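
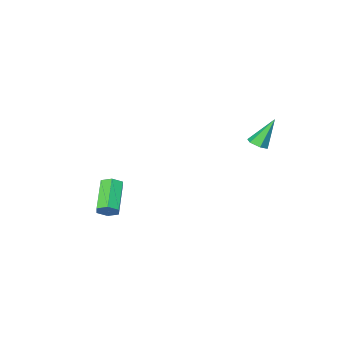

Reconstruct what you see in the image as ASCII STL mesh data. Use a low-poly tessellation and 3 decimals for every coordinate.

solid 
facet normal 0.554 0.603 -0.574
outer loop
vertex 1.659 -2.722 -4.52
vertex 1.359 -2.255 -4.319
vertex 1.846 -2.436 -4.039
endloop
endfacet
facet normal 0.770 -0.633 0.077
outer loop
vertex 1.659 -2.722 -4.52
vertex 1.846 -2.436 -4.039
vertex 0.641 -3.831 -3.462
endloop
endfacet
facet normal 0.770 -0.633 0.077
outer loop
vertex 0.641 -3.831 -3.462
vertex 1.846 -2.436 -4.039
vertex 0.828 -3.545 -2.982
endloop
endfacet
facet normal -0.552 -0.604 0.575
outer loop
vertex 0.641 -3.831 -3.462
vertex 0.828 -3.545 -2.982
vertex 0.341 -3.365 -3.261
endloop
endfacet
facet normal 0.554 0.602 -0.575
outer loop
vertex 1.846 -2.436 -4.039
vertex 1.359 -2.255 -4.319
vertex 1.547 -1.969 -3.838
endloop
endfacet
facet normal 0.660 0.103 0.744
outer loop
vertex 1.846 -2.436 -4.039
vertex 1.547 -1.969 -3.838
vertex 0.828 -3.545 -2.982
endloop
endfacet
facet normal 0.660 0.103 0.744
outer loop
vertex 0.828 -3.545 -2.982
vertex 1.547 -1.969 -3.838
vertex 0.529 -3.079 -2.781
endloop
endfacet
facet normal -0.553 -0.603 0.576
outer loop
vertex 0.828 -3.545 -2.982
vertex 0.529 -3.079 -2.781
vertex 0.341 -3.365 -3.261
endloop
endfacet
facet normal 0.552 0.604 -0.575
outer loop
vertex 1.547 -1.969 -3.838
vertex 1.359 -2.255 -4.319
vertex 1.059 -1.789 -4.118
endloop
endfacet
facet normal -0.111 0.737 0.667
outer loop
vertex 1.547 -1.969 -3.838
vertex 1.059 -1.789 -4.118
vertex 0.529 -3.079 -2.781
endloop
endfacet
facet normal -0.109 0.737 0.668
outer loop
vertex 0.529 -3.079 -2.781
vertex 1.059 -1.789 -4.118
vertex 0.041 -2.898 -3.06
endloop
endfacet
facet normal -0.553 -0.603 0.576
outer loop
vertex 0.529 -3.079 -2.781
vertex 0.041 -2.898 -3.06
vertex 0.341 -3.365 -3.261
endloop
endfacet
facet normal 0.552 0.604 -0.575
outer loop
vertex 1.059 -1.789 -4.118
vertex 1.359 -2.255 -4.319
vertex 0.872 -2.075 -4.598
endloop
endfacet
facet normal -0.770 0.633 -0.077
outer loop
vertex 1.059 -1.789 -4.118
vertex 0.872 -2.075 -4.598
vertex 0.041 -2.898 -3.06
endloop
endfacet
facet normal -0.770 0.633 -0.077
outer loop
vertex 0.041 -2.898 -3.06
vertex 0.872 -2.075 -4.598
vertex -0.146 -3.184 -3.541
endloop
endfacet
facet normal -0.554 -0.603 0.574
outer loop
vertex 0.041 -2.898 -3.06
vertex -0.146 -3.184 -3.541
vertex 0.341 -3.365 -3.261
endloop
endfacet
facet normal 0.553 0.603 -0.576
outer loop
vertex 0.872 -2.075 -4.598
vertex 1.359 -2.255 -4.319
vertex 1.171 -2.541 -4.799
endloop
endfacet
facet normal -0.660 -0.103 -0.744
outer loop
vertex 0.872 -2.075 -4.598
vertex 1.171 -2.541 -4.799
vertex -0.146 -3.184 -3.541
endloop
endfacet
facet normal -0.660 -0.103 -0.744
outer loop
vertex -0.146 -3.184 -3.541
vertex 1.171 -2.541 -4.799
vertex 0.153 -3.651 -3.742
endloop
endfacet
facet normal -0.554 -0.602 0.575
outer loop
vertex -0.146 -3.184 -3.541
vertex 0.153 -3.651 -3.742
vertex 0.341 -3.365 -3.261
endloop
endfacet
facet normal 0.553 0.603 -0.576
outer loop
vertex 1.171 -2.541 -4.799
vertex 1.359 -2.255 -4.319
vertex 1.659 -2.722 -4.52
endloop
endfacet
facet normal 0.109 -0.736 -0.668
outer loop
vertex 1.171 -2.541 -4.799
vertex 1.659 -2.722 -4.52
vertex 0.153 -3.651 -3.742
endloop
endfacet
facet normal 0.110 -0.737 -0.667
outer loop
vertex 0.153 -3.651 -3.742
vertex 1.659 -2.722 -4.52
vertex 0.641 -3.831 -3.462
endloop
endfacet
facet normal -0.552 -0.604 0.575
outer loop
vertex 0.153 -3.651 -3.742
vertex 0.641 -3.831 -3.462
vertex 0.341 -3.365 -3.261
endloop
endfacet
facet normal 0.471 -0.147 -0.870
outer loop
vertex -2.409 3.293 1.219
vertex -2.868 3.26 0.976
vertex -2.632 3.721 1.026
endloop
endfacet
facet normal 0.616 0.567 0.546
outer loop
vertex -2.409 3.293 1.219
vertex -2.632 3.721 1.026
vertex -3.632 3.5 2.384
endloop
endfacet
facet normal 0.473 -0.148 -0.868
outer loop
vertex -2.632 3.721 1.026
vertex -2.868 3.26 0.976
vertex -3.09 3.688 0.782
endloop
endfacet
facet normal -0.113 0.991 0.078
outer loop
vertex -2.632 3.721 1.026
vertex -3.09 3.688 0.782
vertex -3.632 3.5 2.384
endloop
endfacet
facet normal 0.472 -0.149 -0.869
outer loop
vertex -3.09 3.688 0.782
vertex -2.868 3.26 0.976
vertex -3.326 3.228 0.733
endloop
endfacet
facet normal -0.854 0.463 -0.235
outer loop
vertex -3.09 3.688 0.782
vertex -3.326 3.228 0.733
vertex -3.632 3.5 2.384
endloop
endfacet
facet normal 0.472 -0.147 -0.869
outer loop
vertex -3.326 3.228 0.733
vertex -2.868 3.26 0.976
vertex -3.104 2.799 0.926
endloop
endfacet
facet normal -0.870 -0.487 -0.081
outer loop
vertex -3.326 3.228 0.733
vertex -3.104 2.799 0.926
vertex -3.632 3.5 2.384
endloop
endfacet
facet normal 0.473 -0.148 -0.869
outer loop
vertex -3.104 2.799 0.926
vertex -2.868 3.26 0.976
vertex -2.645 2.832 1.17
endloop
endfacet
facet normal -0.140 -0.911 0.387
outer loop
vertex -3.104 2.799 0.926
vertex -2.645 2.832 1.17
vertex -3.632 3.5 2.384
endloop
endfacet
facet normal 0.471 -0.149 -0.870
outer loop
vertex -2.645 2.832 1.17
vertex -2.868 3.26 0.976
vertex -2.409 3.293 1.219
endloop
endfacet
facet normal 0.602 -0.383 0.700
outer loop
vertex -2.645 2.832 1.17
vertex -2.409 3.293 1.219
vertex -3.632 3.5 2.384
endloop
endfacet

endsolid


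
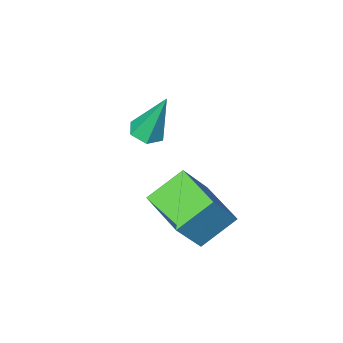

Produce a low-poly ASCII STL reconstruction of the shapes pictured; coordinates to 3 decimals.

solid 
facet normal -0.557 -0.105 -0.824
outer loop
vertex 1.674 2.952 0.537
vertex 1.656 4.649 0.333
vertex 2.903 2.866 -0.283
endloop
endfacet
facet normal 0.010 -0.993 0.120
outer loop
vertex 3.884 3.051 1.167
vertex 1.674 2.952 0.537
vertex 2.903 2.866 -0.283
endloop
endfacet
facet normal -0.557 -0.105 -0.824
outer loop
vertex 2.903 2.866 -0.283
vertex 1.656 4.649 0.333
vertex 2.885 4.564 -0.487
endloop
endfacet
facet normal 0.830 -0.058 -0.554
outer loop
vertex 2.885 4.564 -0.487
vertex 3.884 3.051 1.167
vertex 2.903 2.866 -0.283
endloop
endfacet
facet normal -0.830 0.058 0.554
outer loop
vertex 1.674 2.952 0.537
vertex 2.637 4.834 1.783
vertex 1.656 4.649 0.333
endloop
endfacet
facet normal 0.011 -0.993 0.119
outer loop
vertex 2.655 3.136 1.987
vertex 1.674 2.952 0.537
vertex 3.884 3.051 1.167
endloop
endfacet
facet normal -0.830 0.058 0.554
outer loop
vertex 2.655 3.136 1.987
vertex 2.637 4.834 1.783
vertex 1.674 2.952 0.537
endloop
endfacet
facet normal -0.011 0.993 -0.119
outer loop
vertex 1.656 4.649 0.333
vertex 2.637 4.834 1.783
vertex 2.885 4.564 -0.487
endloop
endfacet
facet normal 0.830 -0.058 -0.554
outer loop
vertex 3.866 4.748 0.963
vertex 3.884 3.051 1.167
vertex 2.885 4.564 -0.487
endloop
endfacet
facet normal -0.010 0.993 -0.119
outer loop
vertex 2.885 4.564 -0.487
vertex 2.637 4.834 1.783
vertex 3.866 4.748 0.963
endloop
endfacet
facet normal 0.557 0.105 0.824
outer loop
vertex 3.866 4.748 0.963
vertex 2.655 3.136 1.987
vertex 3.884 3.051 1.167
endloop
endfacet
facet normal 0.557 0.105 0.824
outer loop
vertex 2.637 4.834 1.783
vertex 2.655 3.136 1.987
vertex 3.866 4.748 0.963
endloop
endfacet
facet normal 0.208 -0.285 -0.936
outer loop
vertex 3.248 1.035 2.996
vertex 2.965 1.521 2.785
vertex 3.552 1.545 2.908
endloop
endfacet
facet normal 0.752 -0.353 0.556
outer loop
vertex 3.248 1.035 2.996
vertex 3.552 1.545 2.908
vertex 2.575 2.059 4.555
endloop
endfacet
facet normal 0.208 -0.285 -0.936
outer loop
vertex 3.552 1.545 2.908
vertex 2.965 1.521 2.785
vertex 3.269 2.031 2.697
endloop
endfacet
facet normal 0.772 0.571 0.280
outer loop
vertex 3.552 1.545 2.908
vertex 3.269 2.031 2.697
vertex 2.575 2.059 4.555
endloop
endfacet
facet normal 0.207 -0.285 -0.936
outer loop
vertex 3.269 2.031 2.697
vertex 2.965 1.521 2.785
vertex 2.682 2.006 2.575
endloop
endfacet
facet normal -0.037 0.999 -0.029
outer loop
vertex 3.269 2.031 2.697
vertex 2.682 2.006 2.575
vertex 2.575 2.059 4.555
endloop
endfacet
facet normal 0.207 -0.285 -0.936
outer loop
vertex 2.682 2.006 2.575
vertex 2.965 1.521 2.785
vertex 2.378 1.496 2.663
endloop
endfacet
facet normal -0.862 0.503 -0.060
outer loop
vertex 2.682 2.006 2.575
vertex 2.378 1.496 2.663
vertex 2.575 2.059 4.555
endloop
endfacet
facet normal 0.207 -0.286 -0.936
outer loop
vertex 2.378 1.496 2.663
vertex 2.965 1.521 2.785
vertex 2.661 1.011 2.874
endloop
endfacet
facet normal -0.881 -0.420 0.217
outer loop
vertex 2.378 1.496 2.663
vertex 2.661 1.011 2.874
vertex 2.575 2.059 4.555
endloop
endfacet
facet normal 0.206 -0.286 -0.936
outer loop
vertex 2.661 1.011 2.874
vertex 2.965 1.521 2.785
vertex 3.248 1.035 2.996
endloop
endfacet
facet normal -0.074 -0.848 0.525
outer loop
vertex 2.661 1.011 2.874
vertex 3.248 1.035 2.996
vertex 2.575 2.059 4.555
endloop
endfacet

endsolid


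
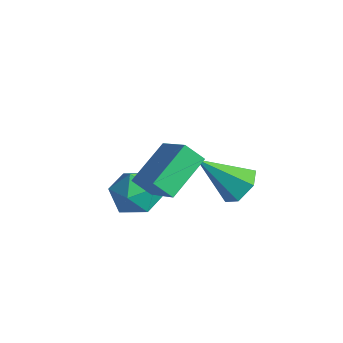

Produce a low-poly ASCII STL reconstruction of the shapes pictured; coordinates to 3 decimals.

solid 
facet normal -0.740 -0.210 0.639
outer loop
vertex -2.83 -1.61 -1.842
vertex -2.512 -2.667 -1.822
vertex -2.09 -1.949 -1.097
endloop
endfacet
facet normal -0.515 0.462 0.722
outer loop
vertex -2.83 -1.61 -1.842
vertex -2.09 -1.949 -1.097
vertex -1.95 -0.984 -1.614
endloop
endfacet
facet normal -0.593 0.799 0.097
outer loop
vertex -2.83 -1.61 -1.842
vertex -1.95 -0.984 -1.614
vertex -2.285 -1.106 -2.659
endloop
endfacet
facet normal -0.866 0.335 -0.371
outer loop
vertex -2.83 -1.61 -1.842
vertex -2.285 -1.106 -2.659
vertex -2.633 -2.146 -2.787
endloop
endfacet
facet normal -0.957 -0.289 -0.036
outer loop
vertex -2.83 -1.61 -1.842
vertex -2.633 -2.146 -2.787
vertex -2.512 -2.667 -1.822
endloop
endfacet
facet normal 0.181 0.444 0.878
outer loop
vertex -1.95 -0.984 -1.614
vertex -2.09 -1.949 -1.097
vertex -1.087 -1.654 -1.453
endloop
endfacet
facet normal -0.182 -0.643 0.743
outer loop
vertex -2.09 -1.949 -1.097
vertex -2.512 -2.667 -1.822
vertex -1.435 -2.694 -1.581
endloop
endfacet
facet normal -0.533 -0.771 -0.349
outer loop
vertex -2.512 -2.667 -1.822
vertex -2.633 -2.146 -2.787
vertex -1.77 -2.816 -2.626
endloop
endfacet
facet normal -0.386 0.239 -0.891
outer loop
vertex -2.633 -2.146 -2.787
vertex -2.285 -1.106 -2.659
vertex -1.63 -1.851 -3.143
endloop
endfacet
facet normal 0.055 0.990 -0.133
outer loop
vertex -2.285 -1.106 -2.659
vertex -1.95 -0.984 -1.614
vertex -1.208 -1.133 -2.418
endloop
endfacet
facet normal 0.866 -0.335 0.371
outer loop
vertex -0.89 -2.19 -2.398
vertex -1.087 -1.654 -1.453
vertex -1.435 -2.694 -1.581
endloop
endfacet
facet normal 0.593 -0.799 -0.097
outer loop
vertex -0.89 -2.19 -2.398
vertex -1.435 -2.694 -1.581
vertex -1.77 -2.816 -2.626
endloop
endfacet
facet normal 0.515 -0.462 -0.722
outer loop
vertex -0.89 -2.19 -2.398
vertex -1.77 -2.816 -2.626
vertex -1.63 -1.851 -3.143
endloop
endfacet
facet normal 0.740 0.210 -0.639
outer loop
vertex -0.89 -2.19 -2.398
vertex -1.63 -1.851 -3.143
vertex -1.208 -1.133 -2.418
endloop
endfacet
facet normal 0.957 0.289 0.036
outer loop
vertex -0.89 -2.19 -2.398
vertex -1.208 -1.133 -2.418
vertex -1.087 -1.654 -1.453
endloop
endfacet
facet normal 0.386 -0.239 0.891
outer loop
vertex -1.435 -2.694 -1.581
vertex -1.087 -1.654 -1.453
vertex -2.09 -1.949 -1.097
endloop
endfacet
facet normal -0.055 -0.990 0.133
outer loop
vertex -1.77 -2.816 -2.626
vertex -1.435 -2.694 -1.581
vertex -2.512 -2.667 -1.822
endloop
endfacet
facet normal -0.181 -0.444 -0.878
outer loop
vertex -1.63 -1.851 -3.143
vertex -1.77 -2.816 -2.626
vertex -2.633 -2.146 -2.787
endloop
endfacet
facet normal 0.182 0.643 -0.743
outer loop
vertex -1.208 -1.133 -2.418
vertex -1.63 -1.851 -3.143
vertex -2.285 -1.106 -2.659
endloop
endfacet
facet normal 0.533 0.771 0.349
outer loop
vertex -1.087 -1.654 -1.453
vertex -1.208 -1.133 -2.418
vertex -1.95 -0.984 -1.614
endloop
endfacet
facet normal -0.763 0.191 -0.617
outer loop
vertex -0.293 -3.509 0.916
vertex -0.523 -1.748 1.745
vertex 0.317 -3.13 0.279
endloop
endfacet
facet normal 0.117 -0.899 -0.422
outer loop
vertex 1.843 -3.512 1.515
vertex -0.293 -3.509 0.916
vertex 0.317 -3.13 0.279
endloop
endfacet
facet normal -0.763 0.192 -0.618
outer loop
vertex 0.317 -3.13 0.279
vertex -0.523 -1.748 1.745
vertex 0.088 -1.368 1.109
endloop
endfacet
facet normal 0.636 0.395 -0.663
outer loop
vertex 0.088 -1.368 1.109
vertex 1.843 -3.512 1.515
vertex 0.317 -3.13 0.279
endloop
endfacet
facet normal -0.636 -0.395 0.663
outer loop
vertex -0.293 -3.509 0.916
vertex 1.003 -2.13 2.981
vertex -0.523 -1.748 1.745
endloop
endfacet
facet normal 0.118 -0.898 -0.424
outer loop
vertex 1.232 -3.892 2.151
vertex -0.293 -3.509 0.916
vertex 1.843 -3.512 1.515
endloop
endfacet
facet normal -0.636 -0.395 0.663
outer loop
vertex 1.232 -3.892 2.151
vertex 1.003 -2.13 2.981
vertex -0.293 -3.509 0.916
endloop
endfacet
facet normal -0.118 0.898 0.423
outer loop
vertex -0.523 -1.748 1.745
vertex 1.003 -2.13 2.981
vertex 0.088 -1.368 1.109
endloop
endfacet
facet normal 0.636 0.395 -0.663
outer loop
vertex 1.613 -1.751 2.344
vertex 1.843 -3.512 1.515
vertex 0.088 -1.368 1.109
endloop
endfacet
facet normal -0.117 0.899 0.423
outer loop
vertex 0.088 -1.368 1.109
vertex 1.003 -2.13 2.981
vertex 1.613 -1.751 2.344
endloop
endfacet
facet normal 0.762 -0.191 0.618
outer loop
vertex 1.613 -1.751 2.344
vertex 1.232 -3.892 2.151
vertex 1.843 -3.512 1.515
endloop
endfacet
facet normal 0.763 -0.191 0.617
outer loop
vertex 1.003 -2.13 2.981
vertex 1.232 -3.892 2.151
vertex 1.613 -1.751 2.344
endloop
endfacet
facet normal 0.579 0.472 -0.665
outer loop
vertex 1.383 0.249 -1.785
vertex 0.817 0.949 -1.781
vertex 1.505 0.923 -1.2
endloop
endfacet
facet normal 0.564 -0.597 0.570
outer loop
vertex 1.383 0.249 -1.785
vertex 1.505 0.923 -1.2
vertex -0.457 -0.089 -0.319
endloop
endfacet
facet normal 0.579 0.471 -0.665
outer loop
vertex 1.505 0.923 -1.2
vertex 0.817 0.949 -1.781
vertex 0.939 1.623 -1.197
endloop
endfacet
facet normal 0.295 0.235 0.926
outer loop
vertex 1.505 0.923 -1.2
vertex 0.939 1.623 -1.197
vertex -0.457 -0.089 -0.319
endloop
endfacet
facet normal 0.579 0.471 -0.665
outer loop
vertex 0.939 1.623 -1.197
vertex 0.817 0.949 -1.781
vertex 0.252 1.649 -1.777
endloop
endfacet
facet normal -0.462 0.673 0.578
outer loop
vertex 0.939 1.623 -1.197
vertex 0.252 1.649 -1.777
vertex -0.457 -0.089 -0.319
endloop
endfacet
facet normal 0.580 0.472 -0.664
outer loop
vertex 0.252 1.649 -1.777
vertex 0.817 0.949 -1.781
vertex 0.13 0.975 -2.362
endloop
endfacet
facet normal -0.951 0.282 -0.126
outer loop
vertex 0.252 1.649 -1.777
vertex 0.13 0.975 -2.362
vertex -0.457 -0.089 -0.319
endloop
endfacet
facet normal 0.580 0.472 -0.664
outer loop
vertex 0.13 0.975 -2.362
vertex 0.817 0.949 -1.781
vertex 0.696 0.275 -2.365
endloop
endfacet
facet normal -0.682 -0.550 -0.482
outer loop
vertex 0.13 0.975 -2.362
vertex 0.696 0.275 -2.365
vertex -0.457 -0.089 -0.319
endloop
endfacet
facet normal 0.579 0.472 -0.665
outer loop
vertex 0.696 0.275 -2.365
vertex 0.817 0.949 -1.781
vertex 1.383 0.249 -1.785
endloop
endfacet
facet normal 0.075 -0.988 -0.133
outer loop
vertex 0.696 0.275 -2.365
vertex 1.383 0.249 -1.785
vertex -0.457 -0.089 -0.319
endloop
endfacet

endsolid


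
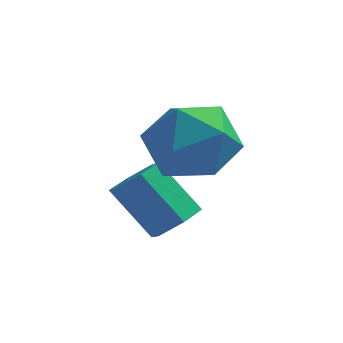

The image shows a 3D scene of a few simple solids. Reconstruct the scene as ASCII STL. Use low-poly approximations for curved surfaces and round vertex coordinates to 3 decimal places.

solid 
facet normal 0.631 -0.268 -0.728
outer loop
vertex -1.07 0.098 -2.527
vertex -1.464 0.025 -2.842
vertex -1.24 0.482 -2.816
endloop
endfacet
facet normal 0.700 0.601 0.386
outer loop
vertex -1.07 0.098 -2.527
vertex -1.24 0.482 -2.816
vertex -1.802 0.408 -1.683
endloop
endfacet
facet normal 0.701 0.600 0.387
outer loop
vertex -1.802 0.408 -1.683
vertex -1.24 0.482 -2.816
vertex -1.972 0.793 -1.972
endloop
endfacet
facet normal -0.631 0.268 0.728
outer loop
vertex -1.802 0.408 -1.683
vertex -1.972 0.793 -1.972
vertex -2.196 0.335 -1.998
endloop
endfacet
facet normal 0.631 -0.268 -0.728
outer loop
vertex -1.24 0.482 -2.816
vertex -1.464 0.025 -2.842
vertex -1.634 0.409 -3.131
endloop
endfacet
facet normal 0.062 0.953 -0.298
outer loop
vertex -1.24 0.482 -2.816
vertex -1.634 0.409 -3.131
vertex -1.972 0.793 -1.972
endloop
endfacet
facet normal 0.062 0.953 -0.298
outer loop
vertex -1.972 0.793 -1.972
vertex -1.634 0.409 -3.131
vertex -2.366 0.72 -2.287
endloop
endfacet
facet normal -0.631 0.268 0.728
outer loop
vertex -1.972 0.793 -1.972
vertex -2.366 0.72 -2.287
vertex -2.196 0.335 -1.998
endloop
endfacet
facet normal 0.631 -0.268 -0.728
outer loop
vertex -1.634 0.409 -3.131
vertex -1.464 0.025 -2.842
vertex -1.858 -0.048 -3.157
endloop
endfacet
facet normal -0.639 0.352 -0.684
outer loop
vertex -1.634 0.409 -3.131
vertex -1.858 -0.048 -3.157
vertex -2.366 0.72 -2.287
endloop
endfacet
facet normal -0.639 0.352 -0.684
outer loop
vertex -2.366 0.72 -2.287
vertex -1.858 -0.048 -3.157
vertex -2.59 0.262 -2.313
endloop
endfacet
facet normal -0.631 0.268 0.728
outer loop
vertex -2.366 0.72 -2.287
vertex -2.59 0.262 -2.313
vertex -2.196 0.335 -1.998
endloop
endfacet
facet normal 0.631 -0.268 -0.728
outer loop
vertex -1.858 -0.048 -3.157
vertex -1.464 0.025 -2.842
vertex -1.688 -0.433 -2.868
endloop
endfacet
facet normal -0.700 -0.600 -0.387
outer loop
vertex -1.858 -0.048 -3.157
vertex -1.688 -0.433 -2.868
vertex -2.59 0.262 -2.313
endloop
endfacet
facet normal -0.700 -0.601 -0.386
outer loop
vertex -2.59 0.262 -2.313
vertex -1.688 -0.433 -2.868
vertex -2.42 -0.122 -2.024
endloop
endfacet
facet normal -0.631 0.268 0.728
outer loop
vertex -2.59 0.262 -2.313
vertex -2.42 -0.122 -2.024
vertex -2.196 0.335 -1.998
endloop
endfacet
facet normal 0.631 -0.268 -0.728
outer loop
vertex -1.688 -0.433 -2.868
vertex -1.464 0.025 -2.842
vertex -1.294 -0.36 -2.553
endloop
endfacet
facet normal -0.062 -0.953 0.298
outer loop
vertex -1.688 -0.433 -2.868
vertex -1.294 -0.36 -2.553
vertex -2.42 -0.122 -2.024
endloop
endfacet
facet normal -0.062 -0.953 0.298
outer loop
vertex -2.42 -0.122 -2.024
vertex -1.294 -0.36 -2.553
vertex -2.026 -0.049 -1.709
endloop
endfacet
facet normal -0.631 0.268 0.728
outer loop
vertex -2.42 -0.122 -2.024
vertex -2.026 -0.049 -1.709
vertex -2.196 0.335 -1.998
endloop
endfacet
facet normal 0.631 -0.268 -0.728
outer loop
vertex -1.294 -0.36 -2.553
vertex -1.464 0.025 -2.842
vertex -1.07 0.098 -2.527
endloop
endfacet
facet normal 0.639 -0.351 0.684
outer loop
vertex -1.294 -0.36 -2.553
vertex -1.07 0.098 -2.527
vertex -2.026 -0.049 -1.709
endloop
endfacet
facet normal 0.639 -0.352 0.684
outer loop
vertex -2.026 -0.049 -1.709
vertex -1.07 0.098 -2.527
vertex -1.802 0.408 -1.683
endloop
endfacet
facet normal -0.631 0.268 0.728
outer loop
vertex -2.026 -0.049 -1.709
vertex -1.802 0.408 -1.683
vertex -2.196 0.335 -1.998
endloop
endfacet
facet normal -0.119 0.450 0.885
outer loop
vertex -1.735 1.235 -0.892
vertex -1.514 0.485 -0.481
vertex -0.889 1.072 -0.695
endloop
endfacet
facet normal 0.087 0.918 0.387
outer loop
vertex -1.735 1.235 -0.892
vertex -0.889 1.072 -0.695
vertex -1.101 1.422 -1.478
endloop
endfacet
facet normal -0.396 0.908 -0.139
outer loop
vertex -1.735 1.235 -0.892
vertex -1.101 1.422 -1.478
vertex -1.857 1.051 -1.747
endloop
endfacet
facet normal -0.901 0.433 0.035
outer loop
vertex -1.735 1.235 -0.892
vertex -1.857 1.051 -1.747
vertex -2.111 0.472 -1.131
endloop
endfacet
facet normal -0.730 0.151 0.667
outer loop
vertex -1.735 1.235 -0.892
vertex -2.111 0.472 -1.131
vertex -1.514 0.485 -0.481
endloop
endfacet
facet normal 0.710 0.694 0.118
outer loop
vertex -1.101 1.422 -1.478
vertex -0.889 1.072 -0.695
vertex -0.489 0.788 -1.429
endloop
endfacet
facet normal 0.376 -0.063 0.925
outer loop
vertex -0.889 1.072 -0.695
vertex -1.514 0.485 -0.481
vertex -0.743 0.209 -0.813
endloop
endfacet
facet normal -0.612 -0.546 0.573
outer loop
vertex -1.514 0.485 -0.481
vertex -2.111 0.472 -1.131
vertex -1.499 -0.162 -1.082
endloop
endfacet
facet normal -0.889 -0.089 -0.450
outer loop
vertex -2.111 0.472 -1.131
vertex -1.857 1.051 -1.747
vertex -1.711 0.188 -1.865
endloop
endfacet
facet normal -0.072 0.678 -0.732
outer loop
vertex -1.857 1.051 -1.747
vertex -1.101 1.422 -1.478
vertex -1.086 0.775 -2.079
endloop
endfacet
facet normal 0.901 -0.433 -0.035
outer loop
vertex -0.865 0.025 -1.668
vertex -0.489 0.788 -1.429
vertex -0.743 0.209 -0.813
endloop
endfacet
facet normal 0.396 -0.908 0.139
outer loop
vertex -0.865 0.025 -1.668
vertex -0.743 0.209 -0.813
vertex -1.499 -0.162 -1.082
endloop
endfacet
facet normal -0.087 -0.918 -0.387
outer loop
vertex -0.865 0.025 -1.668
vertex -1.499 -0.162 -1.082
vertex -1.711 0.188 -1.865
endloop
endfacet
facet normal 0.119 -0.450 -0.885
outer loop
vertex -0.865 0.025 -1.668
vertex -1.711 0.188 -1.865
vertex -1.086 0.775 -2.079
endloop
endfacet
facet normal 0.730 -0.151 -0.667
outer loop
vertex -0.865 0.025 -1.668
vertex -1.086 0.775 -2.079
vertex -0.489 0.788 -1.429
endloop
endfacet
facet normal 0.889 0.089 0.450
outer loop
vertex -0.743 0.209 -0.813
vertex -0.489 0.788 -1.429
vertex -0.889 1.072 -0.695
endloop
endfacet
facet normal 0.072 -0.678 0.732
outer loop
vertex -1.499 -0.162 -1.082
vertex -0.743 0.209 -0.813
vertex -1.514 0.485 -0.481
endloop
endfacet
facet normal -0.710 -0.694 -0.118
outer loop
vertex -1.711 0.188 -1.865
vertex -1.499 -0.162 -1.082
vertex -2.111 0.472 -1.131
endloop
endfacet
facet normal -0.376 0.063 -0.925
outer loop
vertex -1.086 0.775 -2.079
vertex -1.711 0.188 -1.865
vertex -1.857 1.051 -1.747
endloop
endfacet
facet normal 0.612 0.546 -0.573
outer loop
vertex -0.489 0.788 -1.429
vertex -1.086 0.775 -2.079
vertex -1.101 1.422 -1.478
endloop
endfacet

endsolid


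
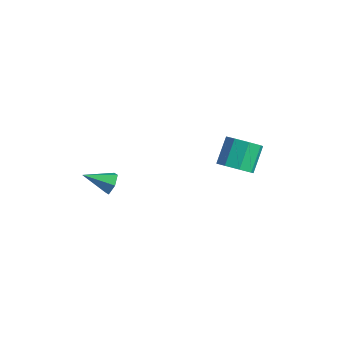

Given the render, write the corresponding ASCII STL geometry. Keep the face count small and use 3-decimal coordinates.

solid 
facet normal 0.550 0.702 -0.453
outer loop
vertex -2.239 -2.388 -2.023
vertex -2.64 -2.243 -2.285
vertex -2.542 -2.034 -1.842
endloop
endfacet
facet normal 0.339 -0.181 0.923
outer loop
vertex -2.239 -2.388 -2.023
vertex -2.542 -2.034 -1.842
vertex -3.26 -3.037 -1.775
endloop
endfacet
facet normal 0.549 0.703 -0.453
outer loop
vertex -2.542 -2.034 -1.842
vertex -2.64 -2.243 -2.285
vertex -2.943 -1.889 -2.103
endloop
endfacet
facet normal -0.417 0.354 0.837
outer loop
vertex -2.542 -2.034 -1.842
vertex -2.943 -1.889 -2.103
vertex -3.26 -3.037 -1.775
endloop
endfacet
facet normal 0.550 0.703 -0.451
outer loop
vertex -2.943 -1.889 -2.103
vertex -2.64 -2.243 -2.285
vertex -3.04 -2.098 -2.547
endloop
endfacet
facet normal -0.956 0.285 0.075
outer loop
vertex -2.943 -1.889 -2.103
vertex -3.04 -2.098 -2.547
vertex -3.26 -3.037 -1.775
endloop
endfacet
facet normal 0.550 0.703 -0.451
outer loop
vertex -3.04 -2.098 -2.547
vertex -2.64 -2.243 -2.285
vertex -2.737 -2.452 -2.729
endloop
endfacet
facet normal -0.734 -0.320 -0.599
outer loop
vertex -3.04 -2.098 -2.547
vertex -2.737 -2.452 -2.729
vertex -3.26 -3.037 -1.775
endloop
endfacet
facet normal 0.550 0.703 -0.451
outer loop
vertex -2.737 -2.452 -2.729
vertex -2.64 -2.243 -2.285
vertex -2.337 -2.597 -2.467
endloop
endfacet
facet normal 0.025 -0.858 -0.513
outer loop
vertex -2.737 -2.452 -2.729
vertex -2.337 -2.597 -2.467
vertex -3.26 -3.037 -1.775
endloop
endfacet
facet normal 0.549 0.703 -0.452
outer loop
vertex -2.337 -2.597 -2.467
vertex -2.64 -2.243 -2.285
vertex -2.239 -2.388 -2.023
endloop
endfacet
facet normal 0.562 -0.789 0.248
outer loop
vertex -2.337 -2.597 -2.467
vertex -2.239 -2.388 -2.023
vertex -3.26 -3.037 -1.775
endloop
endfacet
facet normal 0.315 -0.637 -0.703
outer loop
vertex 2.471 -0.265 0.91
vertex 1.846 -0.437 0.786
vertex 2.259 0.023 0.554
endloop
endfacet
facet normal 0.851 0.517 -0.089
outer loop
vertex 2.471 -0.265 0.91
vertex 2.259 0.023 0.554
vertex 2.12 0.448 1.698
endloop
endfacet
facet normal 0.850 0.519 -0.089
outer loop
vertex 2.12 0.448 1.698
vertex 2.259 0.023 0.554
vertex 1.907 0.736 1.343
endloop
endfacet
facet normal -0.313 0.637 0.705
outer loop
vertex 2.12 0.448 1.698
vertex 1.907 0.736 1.343
vertex 1.494 0.277 1.574
endloop
endfacet
facet normal 0.313 -0.636 -0.705
outer loop
vertex 2.259 0.023 0.554
vertex 1.846 -0.437 0.786
vertex 1.804 0.043 0.334
endloop
endfacet
facet normal 0.305 0.770 -0.560
outer loop
vertex 2.259 0.023 0.554
vertex 1.804 0.043 0.334
vertex 1.907 0.736 1.343
endloop
endfacet
facet normal 0.305 0.770 -0.560
outer loop
vertex 1.907 0.736 1.343
vertex 1.804 0.043 0.334
vertex 1.453 0.756 1.123
endloop
endfacet
facet normal -0.313 0.637 0.705
outer loop
vertex 1.907 0.736 1.343
vertex 1.453 0.756 1.123
vertex 1.494 0.277 1.574
endloop
endfacet
facet normal 0.314 -0.636 -0.705
outer loop
vertex 1.804 0.043 0.334
vertex 1.846 -0.437 0.786
vertex 1.374 -0.218 0.378
endloop
endfacet
facet normal -0.420 0.573 -0.704
outer loop
vertex 1.804 0.043 0.334
vertex 1.374 -0.218 0.378
vertex 1.453 0.756 1.123
endloop
endfacet
facet normal -0.420 0.573 -0.704
outer loop
vertex 1.453 0.756 1.123
vertex 1.374 -0.218 0.378
vertex 1.023 0.495 1.167
endloop
endfacet
facet normal -0.314 0.636 0.704
outer loop
vertex 1.453 0.756 1.123
vertex 1.023 0.495 1.167
vertex 1.494 0.277 1.574
endloop
endfacet
facet normal 0.313 -0.637 -0.704
outer loop
vertex 1.374 -0.218 0.378
vertex 1.846 -0.437 0.786
vertex 1.22 -0.608 0.662
endloop
endfacet
facet normal -0.900 0.038 -0.435
outer loop
vertex 1.374 -0.218 0.378
vertex 1.22 -0.608 0.662
vertex 1.023 0.495 1.167
endloop
endfacet
facet normal -0.899 0.039 -0.436
outer loop
vertex 1.023 0.495 1.167
vertex 1.22 -0.608 0.662
vertex 0.869 0.105 1.45
endloop
endfacet
facet normal -0.315 0.636 0.705
outer loop
vertex 1.023 0.495 1.167
vertex 0.869 0.105 1.45
vertex 1.494 0.277 1.574
endloop
endfacet
facet normal 0.313 -0.637 -0.705
outer loop
vertex 1.22 -0.608 0.662
vertex 1.846 -0.437 0.786
vertex 1.433 -0.896 1.017
endloop
endfacet
facet normal -0.851 -0.518 0.090
outer loop
vertex 1.22 -0.608 0.662
vertex 1.433 -0.896 1.017
vertex 0.869 0.105 1.45
endloop
endfacet
facet normal -0.851 -0.518 0.088
outer loop
vertex 0.869 0.105 1.45
vertex 1.433 -0.896 1.017
vertex 1.081 -0.183 1.806
endloop
endfacet
facet normal -0.315 0.637 0.703
outer loop
vertex 0.869 0.105 1.45
vertex 1.081 -0.183 1.806
vertex 1.494 0.277 1.574
endloop
endfacet
facet normal 0.313 -0.637 -0.705
outer loop
vertex 1.433 -0.896 1.017
vertex 1.846 -0.437 0.786
vertex 1.887 -0.916 1.237
endloop
endfacet
facet normal -0.305 -0.770 0.560
outer loop
vertex 1.433 -0.896 1.017
vertex 1.887 -0.916 1.237
vertex 1.081 -0.183 1.806
endloop
endfacet
facet normal -0.305 -0.770 0.560
outer loop
vertex 1.081 -0.183 1.806
vertex 1.887 -0.916 1.237
vertex 1.536 -0.203 2.026
endloop
endfacet
facet normal -0.313 0.636 0.705
outer loop
vertex 1.081 -0.183 1.806
vertex 1.536 -0.203 2.026
vertex 1.494 0.277 1.574
endloop
endfacet
facet normal 0.314 -0.636 -0.704
outer loop
vertex 1.887 -0.916 1.237
vertex 1.846 -0.437 0.786
vertex 2.317 -0.655 1.193
endloop
endfacet
facet normal 0.420 -0.573 0.704
outer loop
vertex 1.887 -0.916 1.237
vertex 2.317 -0.655 1.193
vertex 1.536 -0.203 2.026
endloop
endfacet
facet normal 0.420 -0.573 0.704
outer loop
vertex 1.536 -0.203 2.026
vertex 2.317 -0.655 1.193
vertex 1.966 0.058 1.982
endloop
endfacet
facet normal -0.314 0.636 0.705
outer loop
vertex 1.536 -0.203 2.026
vertex 1.966 0.058 1.982
vertex 1.494 0.277 1.574
endloop
endfacet
facet normal 0.315 -0.636 -0.705
outer loop
vertex 2.317 -0.655 1.193
vertex 1.846 -0.437 0.786
vertex 2.471 -0.265 0.91
endloop
endfacet
facet normal 0.899 -0.039 0.435
outer loop
vertex 2.317 -0.655 1.193
vertex 2.471 -0.265 0.91
vertex 1.966 0.058 1.982
endloop
endfacet
facet normal 0.899 -0.038 0.435
outer loop
vertex 1.966 0.058 1.982
vertex 2.471 -0.265 0.91
vertex 2.12 0.448 1.698
endloop
endfacet
facet normal -0.313 0.637 0.704
outer loop
vertex 1.966 0.058 1.982
vertex 2.12 0.448 1.698
vertex 1.494 0.277 1.574
endloop
endfacet

endsolid


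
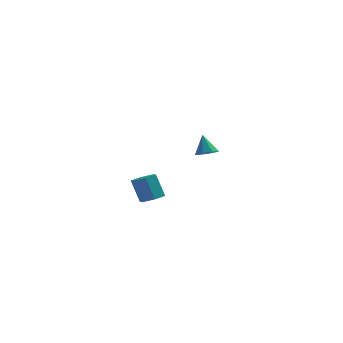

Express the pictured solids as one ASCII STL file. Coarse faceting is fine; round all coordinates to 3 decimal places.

solid 
facet normal 0.210 -0.438 -0.874
outer loop
vertex 0.835 3.081 -1.917
vertex 0.342 2.797 -1.893
vertex 0.508 3.299 -2.105
endloop
endfacet
facet normal 0.468 0.864 0.188
outer loop
vertex 0.835 3.081 -1.917
vertex 0.508 3.299 -2.105
vertex 0.118 3.263 -0.967
endloop
endfacet
facet normal 0.212 -0.439 -0.873
outer loop
vertex 0.508 3.299 -2.105
vertex 0.342 2.797 -1.893
vertex 0.083 3.223 -2.17
endloop
endfacet
facet normal -0.172 0.985 -0.028
outer loop
vertex 0.508 3.299 -2.105
vertex 0.083 3.223 -2.17
vertex 0.118 3.263 -0.967
endloop
endfacet
facet normal 0.211 -0.439 -0.873
outer loop
vertex 0.083 3.223 -2.17
vertex 0.342 2.797 -1.893
vertex -0.19 2.897 -2.072
endloop
endfacet
facet normal -0.767 0.642 0.001
outer loop
vertex 0.083 3.223 -2.17
vertex -0.19 2.897 -2.072
vertex 0.118 3.263 -0.967
endloop
endfacet
facet normal 0.211 -0.439 -0.873
outer loop
vertex -0.19 2.897 -2.072
vertex 0.342 2.797 -1.893
vertex -0.151 2.512 -1.869
endloop
endfacet
facet normal -0.966 0.038 0.257
outer loop
vertex -0.19 2.897 -2.072
vertex -0.151 2.512 -1.869
vertex 0.118 3.263 -0.967
endloop
endfacet
facet normal 0.212 -0.440 -0.872
outer loop
vertex -0.151 2.512 -1.869
vertex 0.342 2.797 -1.893
vertex 0.176 2.295 -1.68
endloop
endfacet
facet normal -0.655 -0.473 0.589
outer loop
vertex -0.151 2.512 -1.869
vertex 0.176 2.295 -1.68
vertex 0.118 3.263 -0.967
endloop
endfacet
facet normal 0.210 -0.440 -0.873
outer loop
vertex 0.176 2.295 -1.68
vertex 0.342 2.797 -1.893
vertex 0.601 2.371 -1.616
endloop
endfacet
facet normal -0.015 -0.594 0.805
outer loop
vertex 0.176 2.295 -1.68
vertex 0.601 2.371 -1.616
vertex 0.118 3.263 -0.967
endloop
endfacet
facet normal 0.211 -0.439 -0.873
outer loop
vertex 0.601 2.371 -1.616
vertex 0.342 2.797 -1.893
vertex 0.874 2.697 -1.714
endloop
endfacet
facet normal 0.579 -0.251 0.776
outer loop
vertex 0.601 2.371 -1.616
vertex 0.874 2.697 -1.714
vertex 0.118 3.263 -0.967
endloop
endfacet
facet normal 0.211 -0.440 -0.873
outer loop
vertex 0.874 2.697 -1.714
vertex 0.342 2.797 -1.893
vertex 0.835 3.081 -1.917
endloop
endfacet
facet normal 0.778 0.354 0.519
outer loop
vertex 0.874 2.697 -1.714
vertex 0.835 3.081 -1.917
vertex 0.118 3.263 -0.967
endloop
endfacet
facet normal 0.337 -0.272 -0.901
outer loop
vertex -1.185 -2.908 -1.978
vertex -1.571 -3.34 -1.992
vertex -1.712 -2.819 -2.202
endloop
endfacet
facet normal 0.243 0.950 -0.195
outer loop
vertex -1.185 -2.908 -1.978
vertex -1.712 -2.819 -2.202
vertex -1.584 -2.587 -0.914
endloop
endfacet
facet normal 0.244 0.950 -0.195
outer loop
vertex -1.584 -2.587 -0.914
vertex -1.712 -2.819 -2.202
vertex -2.111 -2.498 -1.139
endloop
endfacet
facet normal -0.339 0.272 0.901
outer loop
vertex -1.584 -2.587 -0.914
vertex -2.111 -2.498 -1.139
vertex -1.969 -3.02 -0.928
endloop
endfacet
facet normal 0.338 -0.272 -0.901
outer loop
vertex -1.712 -2.819 -2.202
vertex -1.571 -3.34 -1.992
vertex -2.098 -3.252 -2.216
endloop
endfacet
facet normal -0.666 0.607 -0.433
outer loop
vertex -1.712 -2.819 -2.202
vertex -2.098 -3.252 -2.216
vertex -2.111 -2.498 -1.139
endloop
endfacet
facet normal -0.666 0.607 -0.433
outer loop
vertex -2.111 -2.498 -1.139
vertex -2.098 -3.252 -2.216
vertex -2.497 -2.931 -1.153
endloop
endfacet
facet normal -0.338 0.272 0.901
outer loop
vertex -2.111 -2.498 -1.139
vertex -2.497 -2.931 -1.153
vertex -1.969 -3.02 -0.928
endloop
endfacet
facet normal 0.338 -0.271 -0.901
outer loop
vertex -2.098 -3.252 -2.216
vertex -1.571 -3.34 -1.992
vertex -1.956 -3.773 -2.006
endloop
endfacet
facet normal -0.909 -0.343 -0.237
outer loop
vertex -2.098 -3.252 -2.216
vertex -1.956 -3.773 -2.006
vertex -2.497 -2.931 -1.153
endloop
endfacet
facet normal -0.909 -0.344 -0.237
outer loop
vertex -2.497 -2.931 -1.153
vertex -1.956 -3.773 -2.006
vertex -2.355 -3.452 -0.942
endloop
endfacet
facet normal -0.338 0.273 0.901
outer loop
vertex -2.497 -2.931 -1.153
vertex -2.355 -3.452 -0.942
vertex -1.969 -3.02 -0.928
endloop
endfacet
facet normal 0.339 -0.272 -0.901
outer loop
vertex -1.956 -3.773 -2.006
vertex -1.571 -3.34 -1.992
vertex -1.429 -3.862 -1.781
endloop
endfacet
facet normal -0.244 -0.950 0.195
outer loop
vertex -1.956 -3.773 -2.006
vertex -1.429 -3.862 -1.781
vertex -2.355 -3.452 -0.942
endloop
endfacet
facet normal -0.244 -0.950 0.195
outer loop
vertex -2.355 -3.452 -0.942
vertex -1.429 -3.862 -1.781
vertex -1.828 -3.541 -0.718
endloop
endfacet
facet normal -0.337 0.272 0.901
outer loop
vertex -2.355 -3.452 -0.942
vertex -1.828 -3.541 -0.718
vertex -1.969 -3.02 -0.928
endloop
endfacet
facet normal 0.338 -0.272 -0.901
outer loop
vertex -1.429 -3.862 -1.781
vertex -1.571 -3.34 -1.992
vertex -1.043 -3.429 -1.767
endloop
endfacet
facet normal 0.666 -0.607 0.433
outer loop
vertex -1.429 -3.862 -1.781
vertex -1.043 -3.429 -1.767
vertex -1.828 -3.541 -0.718
endloop
endfacet
facet normal 0.666 -0.607 0.433
outer loop
vertex -1.828 -3.541 -0.718
vertex -1.043 -3.429 -1.767
vertex -1.442 -3.108 -0.704
endloop
endfacet
facet normal -0.338 0.272 0.901
outer loop
vertex -1.828 -3.541 -0.718
vertex -1.442 -3.108 -0.704
vertex -1.969 -3.02 -0.928
endloop
endfacet
facet normal 0.338 -0.273 -0.901
outer loop
vertex -1.043 -3.429 -1.767
vertex -1.571 -3.34 -1.992
vertex -1.185 -2.908 -1.978
endloop
endfacet
facet normal 0.909 0.344 0.237
outer loop
vertex -1.043 -3.429 -1.767
vertex -1.185 -2.908 -1.978
vertex -1.442 -3.108 -0.704
endloop
endfacet
facet normal 0.909 0.343 0.237
outer loop
vertex -1.442 -3.108 -0.704
vertex -1.185 -2.908 -1.978
vertex -1.584 -2.587 -0.914
endloop
endfacet
facet normal -0.338 0.271 0.901
outer loop
vertex -1.442 -3.108 -0.704
vertex -1.584 -2.587 -0.914
vertex -1.969 -3.02 -0.928
endloop
endfacet

endsolid


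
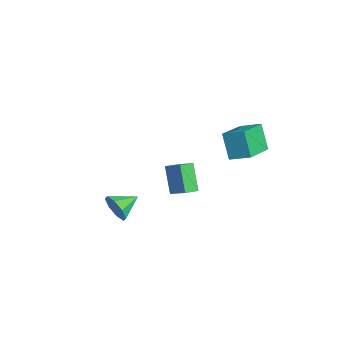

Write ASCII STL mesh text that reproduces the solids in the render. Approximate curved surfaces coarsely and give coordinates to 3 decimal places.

solid 
facet normal -0.785 -0.384 -0.487
outer loop
vertex -2.489 0.812 -0.496
vertex -2.756 1.578 -0.67
vertex -1.572 0.798 -1.963
endloop
endfacet
facet normal 0.322 -0.923 0.210
outer loop
vertex -0.584 1.282 -1.35
vertex -2.489 0.812 -0.496
vertex -1.572 0.798 -1.963
endloop
endfacet
facet normal -0.785 -0.385 -0.486
outer loop
vertex -1.572 0.798 -1.963
vertex -2.756 1.578 -0.67
vertex -1.84 1.564 -2.137
endloop
endfacet
facet normal 0.530 -0.007 -0.848
outer loop
vertex -1.84 1.564 -2.137
vertex -0.584 1.282 -1.35
vertex -1.572 0.798 -1.963
endloop
endfacet
facet normal -0.530 0.008 0.848
outer loop
vertex -2.489 0.812 -0.496
vertex -1.768 2.062 -0.057
vertex -2.756 1.578 -0.67
endloop
endfacet
facet normal 0.322 -0.923 0.210
outer loop
vertex -1.5 1.296 0.117
vertex -2.489 0.812 -0.496
vertex -0.584 1.282 -1.35
endloop
endfacet
facet normal -0.529 0.007 0.848
outer loop
vertex -1.5 1.296 0.117
vertex -1.768 2.062 -0.057
vertex -2.489 0.812 -0.496
endloop
endfacet
facet normal -0.322 0.923 -0.210
outer loop
vertex -2.756 1.578 -0.67
vertex -1.768 2.062 -0.057
vertex -1.84 1.564 -2.137
endloop
endfacet
facet normal 0.530 -0.008 -0.848
outer loop
vertex -0.851 2.048 -1.524
vertex -0.584 1.282 -1.35
vertex -1.84 1.564 -2.137
endloop
endfacet
facet normal -0.322 0.923 -0.210
outer loop
vertex -1.84 1.564 -2.137
vertex -1.768 2.062 -0.057
vertex -0.851 2.048 -1.524
endloop
endfacet
facet normal 0.785 0.384 0.486
outer loop
vertex -0.851 2.048 -1.524
vertex -1.5 1.296 0.117
vertex -0.584 1.282 -1.35
endloop
endfacet
facet normal 0.784 0.385 0.487
outer loop
vertex -1.768 2.062 -0.057
vertex -1.5 1.296 0.117
vertex -0.851 2.048 -1.524
endloop
endfacet
facet normal 0.276 -0.918 -0.284
outer loop
vertex 3.412 -2.961 0.125
vertex 3.117 -3.273 0.847
vertex 2.794 -3.134 0.084
endloop
endfacet
facet normal -0.157 0.722 -0.674
outer loop
vertex 3.412 -2.961 0.125
vertex 2.794 -3.134 0.084
vertex 2.763 -2.087 1.213
endloop
endfacet
facet normal 0.274 -0.919 -0.284
outer loop
vertex 2.794 -3.134 0.084
vertex 3.117 -3.273 0.847
vertex 2.366 -3.387 0.49
endloop
endfacet
facet normal -0.735 0.487 -0.472
outer loop
vertex 2.794 -3.134 0.084
vertex 2.366 -3.387 0.49
vertex 2.763 -2.087 1.213
endloop
endfacet
facet normal 0.274 -0.919 -0.284
outer loop
vertex 2.366 -3.387 0.49
vertex 3.117 -3.273 0.847
vertex 2.377 -3.574 1.106
endloop
endfacet
facet normal -0.965 0.244 0.091
outer loop
vertex 2.366 -3.387 0.49
vertex 2.377 -3.574 1.106
vertex 2.763 -2.087 1.213
endloop
endfacet
facet normal 0.274 -0.919 -0.284
outer loop
vertex 2.377 -3.574 1.106
vertex 3.117 -3.273 0.847
vertex 2.822 -3.584 1.569
endloop
endfacet
facet normal -0.713 0.136 0.688
outer loop
vertex 2.377 -3.574 1.106
vertex 2.822 -3.584 1.569
vertex 2.763 -2.087 1.213
endloop
endfacet
facet normal 0.276 -0.919 -0.283
outer loop
vertex 2.822 -3.584 1.569
vertex 3.117 -3.273 0.847
vertex 3.44 -3.411 1.61
endloop
endfacet
facet normal -0.127 0.225 0.966
outer loop
vertex 2.822 -3.584 1.569
vertex 3.44 -3.411 1.61
vertex 2.763 -2.087 1.213
endloop
endfacet
facet normal 0.275 -0.919 -0.283
outer loop
vertex 3.44 -3.411 1.61
vertex 3.117 -3.273 0.847
vertex 3.869 -3.158 1.204
endloop
endfacet
facet normal 0.452 0.460 0.764
outer loop
vertex 3.44 -3.411 1.61
vertex 3.869 -3.158 1.204
vertex 2.763 -2.087 1.213
endloop
endfacet
facet normal 0.275 -0.918 -0.284
outer loop
vertex 3.869 -3.158 1.204
vertex 3.117 -3.273 0.847
vertex 3.858 -2.971 0.589
endloop
endfacet
facet normal 0.682 0.703 0.202
outer loop
vertex 3.869 -3.158 1.204
vertex 3.858 -2.971 0.589
vertex 2.763 -2.087 1.213
endloop
endfacet
facet normal 0.275 -0.918 -0.284
outer loop
vertex 3.858 -2.971 0.589
vertex 3.117 -3.273 0.847
vertex 3.412 -2.961 0.125
endloop
endfacet
facet normal 0.430 0.812 -0.396
outer loop
vertex 3.858 -2.971 0.589
vertex 3.412 -2.961 0.125
vertex 2.763 -2.087 1.213
endloop
endfacet
facet normal -0.572 -0.744 -0.344
outer loop
vertex 2.458 2.139 4.576
vertex 1.001 3.523 4.004
vertex 3.128 2.268 3.184
endloop
endfacet
facet normal 0.698 -0.662 0.274
outer loop
vertex 3.779 3.117 3.576
vertex 2.458 2.139 4.576
vertex 3.128 2.268 3.184
endloop
endfacet
facet normal -0.572 -0.745 -0.344
outer loop
vertex 3.128 2.268 3.184
vertex 1.001 3.523 4.004
vertex 1.67 3.652 2.612
endloop
endfacet
facet normal 0.432 0.084 -0.898
outer loop
vertex 1.67 3.652 2.612
vertex 3.779 3.117 3.576
vertex 3.128 2.268 3.184
endloop
endfacet
facet normal -0.432 -0.083 0.898
outer loop
vertex 2.458 2.139 4.576
vertex 1.652 4.372 4.396
vertex 1.001 3.523 4.004
endloop
endfacet
facet normal 0.698 -0.662 0.274
outer loop
vertex 3.11 2.988 4.968
vertex 2.458 2.139 4.576
vertex 3.779 3.117 3.576
endloop
endfacet
facet normal -0.432 -0.083 0.898
outer loop
vertex 3.11 2.988 4.968
vertex 1.652 4.372 4.396
vertex 2.458 2.139 4.576
endloop
endfacet
facet normal -0.698 0.662 -0.274
outer loop
vertex 1.001 3.523 4.004
vertex 1.652 4.372 4.396
vertex 1.67 3.652 2.612
endloop
endfacet
facet normal 0.432 0.083 -0.898
outer loop
vertex 2.322 4.501 3.004
vertex 3.779 3.117 3.576
vertex 1.67 3.652 2.612
endloop
endfacet
facet normal -0.697 0.662 -0.274
outer loop
vertex 1.67 3.652 2.612
vertex 1.652 4.372 4.396
vertex 2.322 4.501 3.004
endloop
endfacet
facet normal 0.572 0.745 0.344
outer loop
vertex 2.322 4.501 3.004
vertex 3.11 2.988 4.968
vertex 3.779 3.117 3.576
endloop
endfacet
facet normal 0.572 0.745 0.344
outer loop
vertex 1.652 4.372 4.396
vertex 3.11 2.988 4.968
vertex 2.322 4.501 3.004
endloop
endfacet

endsolid


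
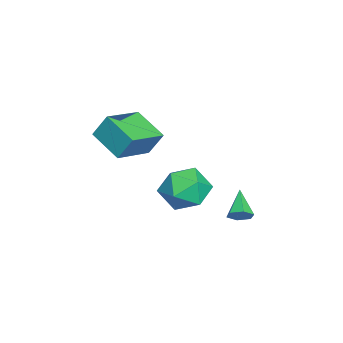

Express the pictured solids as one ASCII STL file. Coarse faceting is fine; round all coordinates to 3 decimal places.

solid 
facet normal -0.714 0.632 0.301
outer loop
vertex -2.424 -1.306 -3.051
vertex -1.962 -1.266 -2.038
vertex -1.648 -0.539 -2.822
endloop
endfacet
facet normal -0.583 0.709 -0.397
outer loop
vertex -2.424 -1.306 -3.051
vertex -1.648 -0.539 -2.822
vertex -1.632 -1.074 -3.8
endloop
endfacet
facet normal -0.697 0.079 -0.713
outer loop
vertex -2.424 -1.306 -3.051
vertex -1.632 -1.074 -3.8
vertex -1.936 -2.131 -3.62
endloop
endfacet
facet normal -0.898 -0.386 -0.210
outer loop
vertex -2.424 -1.306 -3.051
vertex -1.936 -2.131 -3.62
vertex -2.14 -2.25 -2.53
endloop
endfacet
facet normal -0.908 -0.044 0.416
outer loop
vertex -2.424 -1.306 -3.051
vertex -2.14 -2.25 -2.53
vertex -1.962 -1.266 -2.038
endloop
endfacet
facet normal 0.106 0.873 -0.476
outer loop
vertex -1.632 -1.074 -3.8
vertex -1.648 -0.539 -2.822
vertex -0.68 -0.89 -3.25
endloop
endfacet
facet normal -0.105 0.750 0.653
outer loop
vertex -1.648 -0.539 -2.822
vertex -1.962 -1.266 -2.038
vertex -0.884 -1.009 -2.16
endloop
endfacet
facet normal -0.419 -0.344 0.840
outer loop
vertex -1.962 -1.266 -2.038
vertex -2.14 -2.25 -2.53
vertex -1.188 -2.066 -1.98
endloop
endfacet
facet normal -0.403 -0.899 -0.173
outer loop
vertex -2.14 -2.25 -2.53
vertex -1.936 -2.131 -3.62
vertex -1.172 -2.601 -2.958
endloop
endfacet
facet normal -0.077 -0.146 -0.986
outer loop
vertex -1.936 -2.131 -3.62
vertex -1.632 -1.074 -3.8
vertex -0.858 -1.874 -3.742
endloop
endfacet
facet normal 0.898 0.386 0.210
outer loop
vertex -0.396 -1.834 -2.729
vertex -0.68 -0.89 -3.25
vertex -0.884 -1.009 -2.16
endloop
endfacet
facet normal 0.697 -0.079 0.713
outer loop
vertex -0.396 -1.834 -2.729
vertex -0.884 -1.009 -2.16
vertex -1.188 -2.066 -1.98
endloop
endfacet
facet normal 0.583 -0.709 0.397
outer loop
vertex -0.396 -1.834 -2.729
vertex -1.188 -2.066 -1.98
vertex -1.172 -2.601 -2.958
endloop
endfacet
facet normal 0.714 -0.632 -0.301
outer loop
vertex -0.396 -1.834 -2.729
vertex -1.172 -2.601 -2.958
vertex -0.858 -1.874 -3.742
endloop
endfacet
facet normal 0.908 0.044 -0.416
outer loop
vertex -0.396 -1.834 -2.729
vertex -0.858 -1.874 -3.742
vertex -0.68 -0.89 -3.25
endloop
endfacet
facet normal 0.403 0.899 0.173
outer loop
vertex -0.884 -1.009 -2.16
vertex -0.68 -0.89 -3.25
vertex -1.648 -0.539 -2.822
endloop
endfacet
facet normal 0.077 0.146 0.986
outer loop
vertex -1.188 -2.066 -1.98
vertex -0.884 -1.009 -2.16
vertex -1.962 -1.266 -2.038
endloop
endfacet
facet normal -0.106 -0.873 0.476
outer loop
vertex -1.172 -2.601 -2.958
vertex -1.188 -2.066 -1.98
vertex -2.14 -2.25 -2.53
endloop
endfacet
facet normal 0.105 -0.750 -0.653
outer loop
vertex -0.858 -1.874 -3.742
vertex -1.172 -2.601 -2.958
vertex -1.936 -2.131 -3.62
endloop
endfacet
facet normal 0.419 0.344 -0.840
outer loop
vertex -0.68 -0.89 -3.25
vertex -0.858 -1.874 -3.742
vertex -1.632 -1.074 -3.8
endloop
endfacet
facet normal 0.808 0.121 -0.577
outer loop
vertex 1.196 0.957 -2.276
vertex 0.921 0.808 -2.692
vertex 0.941 1.31 -2.559
endloop
endfacet
facet normal 0.042 0.643 0.765
outer loop
vertex 1.196 0.957 -2.276
vertex 0.941 1.31 -2.559
vertex -0.121 0.652 -1.948
endloop
endfacet
facet normal 0.808 0.121 -0.577
outer loop
vertex 0.941 1.31 -2.559
vertex 0.921 0.808 -2.692
vertex 0.666 1.161 -2.975
endloop
endfacet
facet normal -0.513 0.858 0.032
outer loop
vertex 0.941 1.31 -2.559
vertex 0.666 1.161 -2.975
vertex -0.121 0.652 -1.948
endloop
endfacet
facet normal 0.808 0.122 -0.576
outer loop
vertex 0.666 1.161 -2.975
vertex 0.921 0.808 -2.692
vertex 0.647 0.659 -3.108
endloop
endfacet
facet normal -0.821 0.175 -0.543
outer loop
vertex 0.666 1.161 -2.975
vertex 0.647 0.659 -3.108
vertex -0.121 0.652 -1.948
endloop
endfacet
facet normal 0.809 0.121 -0.576
outer loop
vertex 0.647 0.659 -3.108
vertex 0.921 0.808 -2.692
vertex 0.902 0.305 -2.824
endloop
endfacet
facet normal -0.574 -0.722 -0.385
outer loop
vertex 0.647 0.659 -3.108
vertex 0.902 0.305 -2.824
vertex -0.121 0.652 -1.948
endloop
endfacet
facet normal 0.809 0.121 -0.576
outer loop
vertex 0.902 0.305 -2.824
vertex 0.921 0.808 -2.692
vertex 1.176 0.454 -2.408
endloop
endfacet
facet normal -0.019 -0.937 0.348
outer loop
vertex 0.902 0.305 -2.824
vertex 1.176 0.454 -2.408
vertex -0.121 0.652 -1.948
endloop
endfacet
facet normal 0.808 0.119 -0.577
outer loop
vertex 1.176 0.454 -2.408
vertex 0.921 0.808 -2.692
vertex 1.196 0.957 -2.276
endloop
endfacet
facet normal 0.289 -0.254 0.923
outer loop
vertex 1.176 0.454 -2.408
vertex 1.196 0.957 -2.276
vertex -0.121 0.652 -1.948
endloop
endfacet
facet normal -0.572 -0.706 0.418
outer loop
vertex -0.441 -4.309 1.299
vertex -1.884 -3.413 0.839
vertex -0.474 -4.875 0.299
endloop
endfacet
facet normal 0.820 -0.509 0.261
outer loop
vertex 0.424 -3.767 -0.359
vertex -0.441 -4.309 1.299
vertex -0.474 -4.875 0.299
endloop
endfacet
facet normal -0.572 -0.706 0.418
outer loop
vertex -0.474 -4.875 0.299
vertex -1.884 -3.413 0.839
vertex -1.917 -3.979 -0.161
endloop
endfacet
facet normal -0.029 -0.493 -0.870
outer loop
vertex -1.917 -3.979 -0.161
vertex 0.424 -3.767 -0.359
vertex -0.474 -4.875 0.299
endloop
endfacet
facet normal 0.029 0.493 0.870
outer loop
vertex -0.441 -4.309 1.299
vertex -0.986 -2.305 0.181
vertex -1.884 -3.413 0.839
endloop
endfacet
facet normal 0.820 -0.509 0.261
outer loop
vertex 0.457 -3.201 0.641
vertex -0.441 -4.309 1.299
vertex 0.424 -3.767 -0.359
endloop
endfacet
facet normal 0.029 0.493 0.870
outer loop
vertex 0.457 -3.201 0.641
vertex -0.986 -2.305 0.181
vertex -0.441 -4.309 1.299
endloop
endfacet
facet normal -0.820 0.509 -0.261
outer loop
vertex -1.884 -3.413 0.839
vertex -0.986 -2.305 0.181
vertex -1.917 -3.979 -0.161
endloop
endfacet
facet normal -0.029 -0.493 -0.870
outer loop
vertex -1.019 -2.871 -0.819
vertex 0.424 -3.767 -0.359
vertex -1.917 -3.979 -0.161
endloop
endfacet
facet normal -0.820 0.509 -0.261
outer loop
vertex -1.917 -3.979 -0.161
vertex -0.986 -2.305 0.181
vertex -1.019 -2.871 -0.819
endloop
endfacet
facet normal 0.572 0.706 -0.418
outer loop
vertex -1.019 -2.871 -0.819
vertex 0.457 -3.201 0.641
vertex 0.424 -3.767 -0.359
endloop
endfacet
facet normal 0.572 0.706 -0.418
outer loop
vertex -0.986 -2.305 0.181
vertex 0.457 -3.201 0.641
vertex -1.019 -2.871 -0.819
endloop
endfacet

endsolid


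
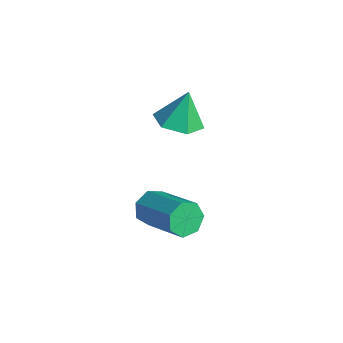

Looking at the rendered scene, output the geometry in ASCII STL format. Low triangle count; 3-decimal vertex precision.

solid 
facet normal -0.907 -0.133 -0.400
outer loop
vertex 0.746 2.26 -1.402
vertex 0.524 1.946 -0.794
vertex 0.501 2.643 -0.973
endloop
endfacet
facet normal 0.154 0.779 -0.608
outer loop
vertex 0.746 2.26 -1.402
vertex 0.501 2.643 -0.973
vertex 2.578 2.528 -0.595
endloop
endfacet
facet normal 0.154 0.779 -0.608
outer loop
vertex 2.578 2.528 -0.595
vertex 0.501 2.643 -0.973
vertex 2.333 2.911 -0.166
endloop
endfacet
facet normal 0.907 0.133 0.399
outer loop
vertex 2.578 2.528 -0.595
vertex 2.333 2.911 -0.166
vertex 2.356 2.214 0.014
endloop
endfacet
facet normal -0.907 -0.133 -0.400
outer loop
vertex 0.501 2.643 -0.973
vertex 0.524 1.946 -0.794
vertex 0.273 2.501 -0.409
endloop
endfacet
facet normal -0.211 0.965 0.158
outer loop
vertex 0.501 2.643 -0.973
vertex 0.273 2.501 -0.409
vertex 2.333 2.911 -0.166
endloop
endfacet
facet normal -0.211 0.965 0.158
outer loop
vertex 2.333 2.911 -0.166
vertex 0.273 2.501 -0.409
vertex 2.106 2.769 0.398
endloop
endfacet
facet normal 0.907 0.133 0.399
outer loop
vertex 2.333 2.911 -0.166
vertex 2.106 2.769 0.398
vertex 2.356 2.214 0.014
endloop
endfacet
facet normal -0.907 -0.133 -0.400
outer loop
vertex 0.273 2.501 -0.409
vertex 0.524 1.946 -0.794
vertex 0.234 1.941 -0.135
endloop
endfacet
facet normal -0.416 0.423 0.805
outer loop
vertex 0.273 2.501 -0.409
vertex 0.234 1.941 -0.135
vertex 2.106 2.769 0.398
endloop
endfacet
facet normal -0.417 0.425 0.804
outer loop
vertex 2.106 2.769 0.398
vertex 0.234 1.941 -0.135
vertex 2.066 2.209 0.673
endloop
endfacet
facet normal 0.907 0.132 0.400
outer loop
vertex 2.106 2.769 0.398
vertex 2.066 2.209 0.673
vertex 2.356 2.214 0.014
endloop
endfacet
facet normal -0.907 -0.133 -0.400
outer loop
vertex 0.234 1.941 -0.135
vertex 0.524 1.946 -0.794
vertex 0.413 1.385 -0.356
endloop
endfacet
facet normal -0.309 -0.436 0.845
outer loop
vertex 0.234 1.941 -0.135
vertex 0.413 1.385 -0.356
vertex 2.066 2.209 0.673
endloop
endfacet
facet normal -0.308 -0.437 0.845
outer loop
vertex 2.066 2.209 0.673
vertex 0.413 1.385 -0.356
vertex 2.245 1.653 0.451
endloop
endfacet
facet normal 0.907 0.132 0.400
outer loop
vertex 2.066 2.209 0.673
vertex 2.245 1.653 0.451
vertex 2.356 2.214 0.014
endloop
endfacet
facet normal -0.907 -0.132 -0.399
outer loop
vertex 0.413 1.385 -0.356
vertex 0.524 1.946 -0.794
vertex 0.675 1.252 -0.907
endloop
endfacet
facet normal 0.032 -0.968 0.249
outer loop
vertex 0.413 1.385 -0.356
vertex 0.675 1.252 -0.907
vertex 2.245 1.653 0.451
endloop
endfacet
facet normal 0.031 -0.968 0.250
outer loop
vertex 2.245 1.653 0.451
vertex 0.675 1.252 -0.907
vertex 2.508 1.519 -0.1
endloop
endfacet
facet normal 0.907 0.133 0.401
outer loop
vertex 2.245 1.653 0.451
vertex 2.508 1.519 -0.1
vertex 2.356 2.214 0.014
endloop
endfacet
facet normal -0.907 -0.132 -0.400
outer loop
vertex 0.675 1.252 -0.907
vertex 0.524 1.946 -0.794
vertex 0.824 1.641 -1.373
endloop
endfacet
facet normal 0.347 -0.772 -0.533
outer loop
vertex 0.675 1.252 -0.907
vertex 0.824 1.641 -1.373
vertex 2.508 1.519 -0.1
endloop
endfacet
facet normal 0.348 -0.770 -0.534
outer loop
vertex 2.508 1.519 -0.1
vertex 0.824 1.641 -1.373
vertex 2.656 1.909 -0.566
endloop
endfacet
facet normal 0.907 0.133 0.399
outer loop
vertex 2.508 1.519 -0.1
vertex 2.656 1.909 -0.566
vertex 2.356 2.214 0.014
endloop
endfacet
facet normal -0.907 -0.133 -0.400
outer loop
vertex 0.824 1.641 -1.373
vertex 0.524 1.946 -0.794
vertex 0.746 2.26 -1.402
endloop
endfacet
facet normal 0.402 0.008 -0.916
outer loop
vertex 0.824 1.641 -1.373
vertex 0.746 2.26 -1.402
vertex 2.656 1.909 -0.566
endloop
endfacet
facet normal 0.402 0.008 -0.916
outer loop
vertex 2.656 1.909 -0.566
vertex 0.746 2.26 -1.402
vertex 2.578 2.528 -0.595
endloop
endfacet
facet normal 0.907 0.133 0.399
outer loop
vertex 2.656 1.909 -0.566
vertex 2.578 2.528 -0.595
vertex 2.356 2.214 0.014
endloop
endfacet
facet normal 0.036 -0.303 -0.952
outer loop
vertex 0.843 3.121 2.922
vertex -0.035 3.298 2.833
vertex 0.573 3.936 2.653
endloop
endfacet
facet normal 0.816 0.406 0.412
outer loop
vertex 0.843 3.121 2.922
vertex 0.573 3.936 2.653
vertex -0.085 3.722 4.167
endloop
endfacet
facet normal 0.036 -0.303 -0.952
outer loop
vertex 0.573 3.936 2.653
vertex -0.035 3.298 2.833
vertex -0.305 4.113 2.564
endloop
endfacet
facet normal 0.173 0.962 0.211
outer loop
vertex 0.573 3.936 2.653
vertex -0.305 4.113 2.564
vertex -0.085 3.722 4.167
endloop
endfacet
facet normal 0.036 -0.303 -0.952
outer loop
vertex -0.305 4.113 2.564
vertex -0.035 3.298 2.833
vertex -0.913 3.475 2.744
endloop
endfacet
facet normal -0.661 0.703 0.262
outer loop
vertex -0.305 4.113 2.564
vertex -0.913 3.475 2.744
vertex -0.085 3.722 4.167
endloop
endfacet
facet normal 0.035 -0.304 -0.952
outer loop
vertex -0.913 3.475 2.744
vertex -0.035 3.298 2.833
vertex -0.644 2.66 3.014
endloop
endfacet
facet normal -0.851 -0.110 0.514
outer loop
vertex -0.913 3.475 2.744
vertex -0.644 2.66 3.014
vertex -0.085 3.722 4.167
endloop
endfacet
facet normal 0.035 -0.304 -0.952
outer loop
vertex -0.644 2.66 3.014
vertex -0.035 3.298 2.833
vertex 0.234 2.483 3.103
endloop
endfacet
facet normal -0.207 -0.668 0.715
outer loop
vertex -0.644 2.66 3.014
vertex 0.234 2.483 3.103
vertex -0.085 3.722 4.167
endloop
endfacet
facet normal 0.035 -0.304 -0.952
outer loop
vertex 0.234 2.483 3.103
vertex -0.035 3.298 2.833
vertex 0.843 3.121 2.922
endloop
endfacet
facet normal 0.626 -0.409 0.664
outer loop
vertex 0.234 2.483 3.103
vertex 0.843 3.121 2.922
vertex -0.085 3.722 4.167
endloop
endfacet

endsolid


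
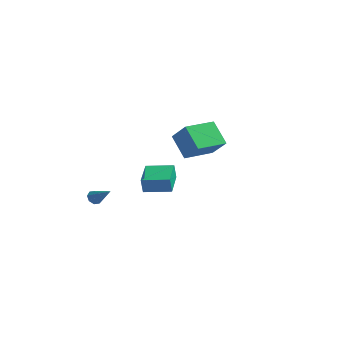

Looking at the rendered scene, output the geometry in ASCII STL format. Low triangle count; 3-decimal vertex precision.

solid 
facet normal -0.671 0.204 0.713
outer loop
vertex -1.902 2.868 1.266
vertex -1.406 4.875 1.159
vertex -3.074 3.096 0.099
endloop
endfacet
facet normal -0.240 -0.969 0.052
outer loop
vertex -1.854 2.725 -1.199
vertex -1.902 2.868 1.266
vertex -3.074 3.096 0.099
endloop
endfacet
facet normal -0.670 0.203 0.714
outer loop
vertex -3.074 3.096 0.099
vertex -1.406 4.875 1.159
vertex -2.579 5.103 -0.008
endloop
endfacet
facet normal -0.702 0.136 -0.699
outer loop
vertex -2.579 5.103 -0.008
vertex -1.854 2.725 -1.199
vertex -3.074 3.096 0.099
endloop
endfacet
facet normal 0.702 -0.136 0.699
outer loop
vertex -1.902 2.868 1.266
vertex -0.186 4.504 -0.139
vertex -1.406 4.875 1.159
endloop
endfacet
facet normal -0.240 -0.969 0.052
outer loop
vertex -0.681 2.497 -0.032
vertex -1.902 2.868 1.266
vertex -1.854 2.725 -1.199
endloop
endfacet
facet normal 0.702 -0.136 0.699
outer loop
vertex -0.681 2.497 -0.032
vertex -0.186 4.504 -0.139
vertex -1.902 2.868 1.266
endloop
endfacet
facet normal 0.240 0.969 -0.052
outer loop
vertex -1.406 4.875 1.159
vertex -0.186 4.504 -0.139
vertex -2.579 5.103 -0.008
endloop
endfacet
facet normal -0.702 0.136 -0.699
outer loop
vertex -1.358 4.732 -1.306
vertex -1.854 2.725 -1.199
vertex -2.579 5.103 -0.008
endloop
endfacet
facet normal 0.240 0.969 -0.051
outer loop
vertex -2.579 5.103 -0.008
vertex -0.186 4.504 -0.139
vertex -1.358 4.732 -1.306
endloop
endfacet
facet normal 0.670 -0.204 -0.714
outer loop
vertex -1.358 4.732 -1.306
vertex -0.681 2.497 -0.032
vertex -1.854 2.725 -1.199
endloop
endfacet
facet normal 0.671 -0.203 -0.713
outer loop
vertex -0.186 4.504 -0.139
vertex -0.681 2.497 -0.032
vertex -1.358 4.732 -1.306
endloop
endfacet
facet normal -0.810 0.051 -0.584
outer loop
vertex -2.688 -3.728 -2.686
vertex -2.98 -3.802 -2.287
vertex -2.79 -3.401 -2.516
endloop
endfacet
facet normal 0.733 0.479 -0.482
outer loop
vertex -2.688 -3.728 -2.686
vertex -2.79 -3.401 -2.516
vertex -1.74 -3.878 -1.393
endloop
endfacet
facet normal -0.810 0.050 -0.585
outer loop
vertex -2.79 -3.401 -2.516
vertex -2.98 -3.802 -2.287
vertex -3.003 -3.308 -2.213
endloop
endfacet
facet normal 0.408 0.913 0.006
outer loop
vertex -2.79 -3.401 -2.516
vertex -3.003 -3.308 -2.213
vertex -1.74 -3.878 -1.393
endloop
endfacet
facet normal -0.811 0.050 -0.584
outer loop
vertex -3.003 -3.308 -2.213
vertex -2.98 -3.802 -2.287
vertex -3.203 -3.505 -1.952
endloop
endfacet
facet normal -0.021 0.806 0.592
outer loop
vertex -3.003 -3.308 -2.213
vertex -3.203 -3.505 -1.952
vertex -1.74 -3.878 -1.393
endloop
endfacet
facet normal -0.810 0.050 -0.584
outer loop
vertex -3.203 -3.505 -1.952
vertex -2.98 -3.802 -2.287
vertex -3.272 -3.876 -1.888
endloop
endfacet
facet normal -0.300 0.216 0.929
outer loop
vertex -3.203 -3.505 -1.952
vertex -3.272 -3.876 -1.888
vertex -1.74 -3.878 -1.393
endloop
endfacet
facet normal -0.810 0.049 -0.584
outer loop
vertex -3.272 -3.876 -1.888
vertex -2.98 -3.802 -2.287
vertex -3.17 -4.203 -2.057
endloop
endfacet
facet normal -0.266 -0.507 0.820
outer loop
vertex -3.272 -3.876 -1.888
vertex -3.17 -4.203 -2.057
vertex -1.74 -3.878 -1.393
endloop
endfacet
facet normal -0.811 0.050 -0.583
outer loop
vertex -3.17 -4.203 -2.057
vertex -2.98 -3.802 -2.287
vertex -2.957 -4.296 -2.361
endloop
endfacet
facet normal 0.061 -0.942 0.331
outer loop
vertex -3.17 -4.203 -2.057
vertex -2.957 -4.296 -2.361
vertex -1.74 -3.878 -1.393
endloop
endfacet
facet normal -0.810 0.050 -0.585
outer loop
vertex -2.957 -4.296 -2.361
vertex -2.98 -3.802 -2.287
vertex -2.757 -4.099 -2.621
endloop
endfacet
facet normal 0.489 -0.834 -0.255
outer loop
vertex -2.957 -4.296 -2.361
vertex -2.757 -4.099 -2.621
vertex -1.74 -3.878 -1.393
endloop
endfacet
facet normal -0.810 0.048 -0.584
outer loop
vertex -2.757 -4.099 -2.621
vertex -2.98 -3.802 -2.287
vertex -2.688 -3.728 -2.686
endloop
endfacet
facet normal 0.768 -0.246 -0.591
outer loop
vertex -2.757 -4.099 -2.621
vertex -2.688 -3.728 -2.686
vertex -1.74 -3.878 -1.393
endloop
endfacet
facet normal -0.857 -0.507 -0.094
outer loop
vertex 0.741 -4.237 0.322
vertex -0.171 -2.748 0.612
vertex 0.737 -4.052 -0.64
endloop
endfacet
facet normal 0.515 -0.841 -0.164
outer loop
vertex 2.091 -3.252 -0.492
vertex 0.741 -4.237 0.322
vertex 0.737 -4.052 -0.64
endloop
endfacet
facet normal -0.857 -0.507 -0.094
outer loop
vertex 0.737 -4.052 -0.64
vertex -0.171 -2.748 0.612
vertex -0.175 -2.563 -0.351
endloop
endfacet
facet normal -0.004 0.188 -0.982
outer loop
vertex -0.175 -2.563 -0.351
vertex 2.091 -3.252 -0.492
vertex 0.737 -4.052 -0.64
endloop
endfacet
facet normal 0.004 -0.189 0.982
outer loop
vertex 0.741 -4.237 0.322
vertex 1.183 -1.948 0.76
vertex -0.171 -2.748 0.612
endloop
endfacet
facet normal 0.515 -0.841 -0.164
outer loop
vertex 2.095 -3.437 0.471
vertex 0.741 -4.237 0.322
vertex 2.091 -3.252 -0.492
endloop
endfacet
facet normal 0.003 -0.189 0.982
outer loop
vertex 2.095 -3.437 0.471
vertex 1.183 -1.948 0.76
vertex 0.741 -4.237 0.322
endloop
endfacet
facet normal -0.515 0.841 0.164
outer loop
vertex -0.171 -2.748 0.612
vertex 1.183 -1.948 0.76
vertex -0.175 -2.563 -0.351
endloop
endfacet
facet normal -0.004 0.189 -0.982
outer loop
vertex 1.179 -1.763 -0.202
vertex 2.091 -3.252 -0.492
vertex -0.175 -2.563 -0.351
endloop
endfacet
facet normal -0.515 0.841 0.164
outer loop
vertex -0.175 -2.563 -0.351
vertex 1.183 -1.948 0.76
vertex 1.179 -1.763 -0.202
endloop
endfacet
facet normal 0.857 0.507 0.094
outer loop
vertex 1.179 -1.763 -0.202
vertex 2.095 -3.437 0.471
vertex 2.091 -3.252 -0.492
endloop
endfacet
facet normal 0.857 0.507 0.094
outer loop
vertex 1.183 -1.948 0.76
vertex 2.095 -3.437 0.471
vertex 1.179 -1.763 -0.202
endloop
endfacet

endsolid


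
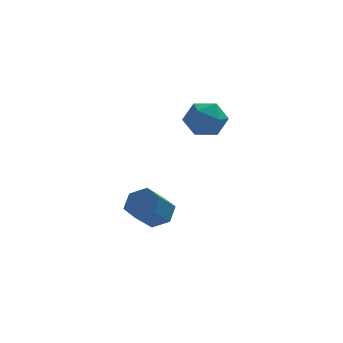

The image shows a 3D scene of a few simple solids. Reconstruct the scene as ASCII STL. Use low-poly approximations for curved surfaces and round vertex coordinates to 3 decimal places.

solid 
facet normal 0.488 0.562 -0.668
outer loop
vertex 1.117 -1.917 -3.7
vertex 0.593 -1.146 -3.435
vertex 1.43 -1.34 -2.986
endloop
endfacet
facet normal 0.811 -0.575 0.109
outer loop
vertex 1.117 -1.917 -3.7
vertex 1.43 -1.34 -2.986
vertex 0.292 -2.866 -2.571
endloop
endfacet
facet normal 0.811 -0.575 0.109
outer loop
vertex 0.292 -2.866 -2.571
vertex 1.43 -1.34 -2.986
vertex 0.605 -2.289 -1.857
endloop
endfacet
facet normal -0.488 -0.562 0.668
outer loop
vertex 0.292 -2.866 -2.571
vertex 0.605 -2.289 -1.857
vertex -0.233 -2.094 -2.305
endloop
endfacet
facet normal 0.488 0.562 -0.668
outer loop
vertex 1.43 -1.34 -2.986
vertex 0.593 -1.146 -3.435
vertex 0.906 -0.569 -2.721
endloop
endfacet
facet normal 0.685 0.228 0.692
outer loop
vertex 1.43 -1.34 -2.986
vertex 0.906 -0.569 -2.721
vertex 0.605 -2.289 -1.857
endloop
endfacet
facet normal 0.685 0.228 0.692
outer loop
vertex 0.605 -2.289 -1.857
vertex 0.906 -0.569 -2.721
vertex 0.081 -1.517 -1.592
endloop
endfacet
facet normal -0.488 -0.561 0.669
outer loop
vertex 0.605 -2.289 -1.857
vertex 0.081 -1.517 -1.592
vertex -0.233 -2.094 -2.305
endloop
endfacet
facet normal 0.488 0.562 -0.668
outer loop
vertex 0.906 -0.569 -2.721
vertex 0.593 -1.146 -3.435
vertex 0.068 -0.374 -3.169
endloop
endfacet
facet normal -0.125 0.803 0.583
outer loop
vertex 0.906 -0.569 -2.721
vertex 0.068 -0.374 -3.169
vertex 0.081 -1.517 -1.592
endloop
endfacet
facet normal -0.126 0.803 0.583
outer loop
vertex 0.081 -1.517 -1.592
vertex 0.068 -0.374 -3.169
vertex -0.757 -1.323 -2.04
endloop
endfacet
facet normal -0.488 -0.561 0.669
outer loop
vertex 0.081 -1.517 -1.592
vertex -0.757 -1.323 -2.04
vertex -0.233 -2.094 -2.305
endloop
endfacet
facet normal 0.488 0.562 -0.668
outer loop
vertex 0.068 -0.374 -3.169
vertex 0.593 -1.146 -3.435
vertex -0.245 -0.951 -3.883
endloop
endfacet
facet normal -0.811 0.575 -0.109
outer loop
vertex 0.068 -0.374 -3.169
vertex -0.245 -0.951 -3.883
vertex -0.757 -1.323 -2.04
endloop
endfacet
facet normal -0.811 0.575 -0.109
outer loop
vertex -0.757 -1.323 -2.04
vertex -0.245 -0.951 -3.883
vertex -1.07 -1.9 -2.754
endloop
endfacet
facet normal -0.488 -0.562 0.668
outer loop
vertex -0.757 -1.323 -2.04
vertex -1.07 -1.9 -2.754
vertex -0.233 -2.094 -2.305
endloop
endfacet
facet normal 0.488 0.561 -0.669
outer loop
vertex -0.245 -0.951 -3.883
vertex 0.593 -1.146 -3.435
vertex 0.279 -1.723 -4.148
endloop
endfacet
facet normal -0.685 -0.228 -0.692
outer loop
vertex -0.245 -0.951 -3.883
vertex 0.279 -1.723 -4.148
vertex -1.07 -1.9 -2.754
endloop
endfacet
facet normal -0.685 -0.228 -0.692
outer loop
vertex -1.07 -1.9 -2.754
vertex 0.279 -1.723 -4.148
vertex -0.546 -2.671 -3.019
endloop
endfacet
facet normal -0.488 -0.562 0.668
outer loop
vertex -1.07 -1.9 -2.754
vertex -0.546 -2.671 -3.019
vertex -0.233 -2.094 -2.305
endloop
endfacet
facet normal 0.488 0.561 -0.669
outer loop
vertex 0.279 -1.723 -4.148
vertex 0.593 -1.146 -3.435
vertex 1.117 -1.917 -3.7
endloop
endfacet
facet normal 0.126 -0.803 -0.583
outer loop
vertex 0.279 -1.723 -4.148
vertex 1.117 -1.917 -3.7
vertex -0.546 -2.671 -3.019
endloop
endfacet
facet normal 0.125 -0.803 -0.583
outer loop
vertex -0.546 -2.671 -3.019
vertex 1.117 -1.917 -3.7
vertex 0.292 -2.866 -2.571
endloop
endfacet
facet normal -0.488 -0.562 0.668
outer loop
vertex -0.546 -2.671 -3.019
vertex 0.292 -2.866 -2.571
vertex -0.233 -2.094 -2.305
endloop
endfacet
facet normal 0.173 0.600 0.781
outer loop
vertex 3.285 -0.364 3.029
vertex 2.335 -0.768 3.549
vertex 3.354 -1.287 3.722
endloop
endfacet
facet normal 0.784 0.409 0.466
outer loop
vertex 3.285 -0.364 3.029
vertex 3.354 -1.287 3.722
vertex 3.938 -1.268 2.723
endloop
endfacet
facet normal 0.756 0.619 -0.215
outer loop
vertex 3.285 -0.364 3.029
vertex 3.938 -1.268 2.723
vertex 3.28 -0.738 1.934
endloop
endfacet
facet normal 0.128 0.938 -0.321
outer loop
vertex 3.285 -0.364 3.029
vertex 3.28 -0.738 1.934
vertex 2.289 -0.428 2.445
endloop
endfacet
facet normal -0.233 0.927 0.295
outer loop
vertex 3.285 -0.364 3.029
vertex 2.289 -0.428 2.445
vertex 2.335 -0.768 3.549
endloop
endfacet
facet normal 0.825 -0.304 0.476
outer loop
vertex 3.938 -1.268 2.723
vertex 3.354 -1.287 3.722
vertex 3.391 -2.232 3.055
endloop
endfacet
facet normal -0.165 0.005 0.986
outer loop
vertex 3.354 -1.287 3.722
vertex 2.335 -0.768 3.549
vertex 2.4 -1.922 3.566
endloop
endfacet
facet normal -0.821 0.535 0.199
outer loop
vertex 2.335 -0.768 3.549
vertex 2.289 -0.428 2.445
vertex 1.742 -1.392 2.777
endloop
endfacet
facet normal -0.238 0.554 -0.798
outer loop
vertex 2.289 -0.428 2.445
vertex 3.28 -0.738 1.934
vertex 2.326 -1.373 1.778
endloop
endfacet
facet normal 0.779 0.035 -0.626
outer loop
vertex 3.28 -0.738 1.934
vertex 3.938 -1.268 2.723
vertex 3.345 -1.892 1.951
endloop
endfacet
facet normal -0.128 -0.938 0.321
outer loop
vertex 2.395 -2.296 2.471
vertex 3.391 -2.232 3.055
vertex 2.4 -1.922 3.566
endloop
endfacet
facet normal -0.756 -0.619 0.215
outer loop
vertex 2.395 -2.296 2.471
vertex 2.4 -1.922 3.566
vertex 1.742 -1.392 2.777
endloop
endfacet
facet normal -0.784 -0.409 -0.466
outer loop
vertex 2.395 -2.296 2.471
vertex 1.742 -1.392 2.777
vertex 2.326 -1.373 1.778
endloop
endfacet
facet normal -0.173 -0.600 -0.781
outer loop
vertex 2.395 -2.296 2.471
vertex 2.326 -1.373 1.778
vertex 3.345 -1.892 1.951
endloop
endfacet
facet normal 0.233 -0.927 -0.295
outer loop
vertex 2.395 -2.296 2.471
vertex 3.345 -1.892 1.951
vertex 3.391 -2.232 3.055
endloop
endfacet
facet normal 0.238 -0.554 0.798
outer loop
vertex 2.4 -1.922 3.566
vertex 3.391 -2.232 3.055
vertex 3.354 -1.287 3.722
endloop
endfacet
facet normal -0.779 -0.035 0.626
outer loop
vertex 1.742 -1.392 2.777
vertex 2.4 -1.922 3.566
vertex 2.335 -0.768 3.549
endloop
endfacet
facet normal -0.825 0.304 -0.476
outer loop
vertex 2.326 -1.373 1.778
vertex 1.742 -1.392 2.777
vertex 2.289 -0.428 2.445
endloop
endfacet
facet normal 0.165 -0.005 -0.986
outer loop
vertex 3.345 -1.892 1.951
vertex 2.326 -1.373 1.778
vertex 3.28 -0.738 1.934
endloop
endfacet
facet normal 0.821 -0.535 -0.199
outer loop
vertex 3.391 -2.232 3.055
vertex 3.345 -1.892 1.951
vertex 3.938 -1.268 2.723
endloop
endfacet

endsolid


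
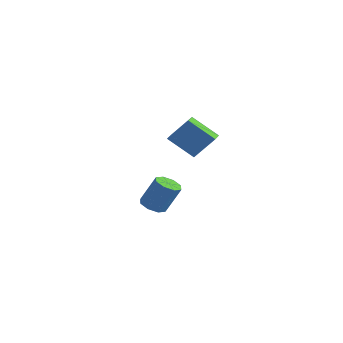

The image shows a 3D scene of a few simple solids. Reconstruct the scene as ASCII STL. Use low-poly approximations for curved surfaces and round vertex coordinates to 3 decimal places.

solid 
facet normal -0.289 -0.347 -0.892
outer loop
vertex -2.819 2.167 -4.504
vertex -3.613 2.289 -4.294
vertex -3.026 2.746 -4.662
endloop
endfacet
facet normal 0.900 0.219 -0.377
outer loop
vertex -2.819 2.167 -4.504
vertex -3.026 2.746 -4.662
vertex -2.253 2.848 -2.755
endloop
endfacet
facet normal 0.900 0.218 -0.377
outer loop
vertex -2.253 2.848 -2.755
vertex -3.026 2.746 -4.662
vertex -2.46 3.428 -2.914
endloop
endfacet
facet normal 0.289 0.348 0.892
outer loop
vertex -2.253 2.848 -2.755
vertex -2.46 3.428 -2.914
vertex -3.047 2.971 -2.546
endloop
endfacet
facet normal -0.289 -0.347 -0.892
outer loop
vertex -3.026 2.746 -4.662
vertex -3.613 2.289 -4.294
vertex -3.577 3.058 -4.605
endloop
endfacet
facet normal 0.407 0.799 -0.443
outer loop
vertex -3.026 2.746 -4.662
vertex -3.577 3.058 -4.605
vertex -2.46 3.428 -2.914
endloop
endfacet
facet normal 0.406 0.799 -0.443
outer loop
vertex -2.46 3.428 -2.914
vertex -3.577 3.058 -4.605
vertex -3.01 3.739 -2.857
endloop
endfacet
facet normal 0.289 0.347 0.892
outer loop
vertex -2.46 3.428 -2.914
vertex -3.01 3.739 -2.857
vertex -3.047 2.971 -2.546
endloop
endfacet
facet normal -0.288 -0.347 -0.892
outer loop
vertex -3.577 3.058 -4.605
vertex -3.613 2.289 -4.294
vertex -4.149 2.919 -4.366
endloop
endfacet
facet normal -0.326 0.912 -0.250
outer loop
vertex -3.577 3.058 -4.605
vertex -4.149 2.919 -4.366
vertex -3.01 3.739 -2.857
endloop
endfacet
facet normal -0.325 0.912 -0.251
outer loop
vertex -3.01 3.739 -2.857
vertex -4.149 2.919 -4.366
vertex -3.582 3.601 -2.618
endloop
endfacet
facet normal 0.289 0.347 0.892
outer loop
vertex -3.01 3.739 -2.857
vertex -3.582 3.601 -2.618
vertex -3.047 2.971 -2.546
endloop
endfacet
facet normal -0.289 -0.348 -0.892
outer loop
vertex -4.149 2.919 -4.366
vertex -3.613 2.289 -4.294
vertex -4.407 2.412 -4.085
endloop
endfacet
facet normal -0.867 0.491 0.090
outer loop
vertex -4.149 2.919 -4.366
vertex -4.407 2.412 -4.085
vertex -3.582 3.601 -2.618
endloop
endfacet
facet normal -0.866 0.491 0.089
outer loop
vertex -3.582 3.601 -2.618
vertex -4.407 2.412 -4.085
vertex -3.841 3.093 -2.336
endloop
endfacet
facet normal 0.289 0.348 0.892
outer loop
vertex -3.582 3.601 -2.618
vertex -3.841 3.093 -2.336
vertex -3.047 2.971 -2.546
endloop
endfacet
facet normal -0.289 -0.348 -0.892
outer loop
vertex -4.407 2.412 -4.085
vertex -3.613 2.289 -4.294
vertex -4.2 1.832 -3.926
endloop
endfacet
facet normal -0.900 -0.218 0.376
outer loop
vertex -4.407 2.412 -4.085
vertex -4.2 1.832 -3.926
vertex -3.841 3.093 -2.336
endloop
endfacet
facet normal -0.900 -0.219 0.377
outer loop
vertex -3.841 3.093 -2.336
vertex -4.2 1.832 -3.926
vertex -3.634 2.514 -2.178
endloop
endfacet
facet normal 0.289 0.347 0.892
outer loop
vertex -3.841 3.093 -2.336
vertex -3.634 2.514 -2.178
vertex -3.047 2.971 -2.546
endloop
endfacet
facet normal -0.289 -0.347 -0.892
outer loop
vertex -4.2 1.832 -3.926
vertex -3.613 2.289 -4.294
vertex -3.65 1.521 -3.983
endloop
endfacet
facet normal -0.406 -0.799 0.443
outer loop
vertex -4.2 1.832 -3.926
vertex -3.65 1.521 -3.983
vertex -3.634 2.514 -2.178
endloop
endfacet
facet normal -0.407 -0.799 0.443
outer loop
vertex -3.634 2.514 -2.178
vertex -3.65 1.521 -3.983
vertex -3.083 2.202 -2.235
endloop
endfacet
facet normal 0.289 0.347 0.892
outer loop
vertex -3.634 2.514 -2.178
vertex -3.083 2.202 -2.235
vertex -3.047 2.971 -2.546
endloop
endfacet
facet normal -0.289 -0.347 -0.892
outer loop
vertex -3.65 1.521 -3.983
vertex -3.613 2.289 -4.294
vertex -3.078 1.659 -4.222
endloop
endfacet
facet normal 0.325 -0.912 0.250
outer loop
vertex -3.65 1.521 -3.983
vertex -3.078 1.659 -4.222
vertex -3.083 2.202 -2.235
endloop
endfacet
facet normal 0.326 -0.912 0.250
outer loop
vertex -3.083 2.202 -2.235
vertex -3.078 1.659 -4.222
vertex -2.511 2.341 -2.474
endloop
endfacet
facet normal 0.288 0.347 0.892
outer loop
vertex -3.083 2.202 -2.235
vertex -2.511 2.341 -2.474
vertex -3.047 2.971 -2.546
endloop
endfacet
facet normal -0.289 -0.348 -0.892
outer loop
vertex -3.078 1.659 -4.222
vertex -3.613 2.289 -4.294
vertex -2.819 2.167 -4.504
endloop
endfacet
facet normal 0.866 -0.491 -0.089
outer loop
vertex -3.078 1.659 -4.222
vertex -2.819 2.167 -4.504
vertex -2.511 2.341 -2.474
endloop
endfacet
facet normal 0.867 -0.491 -0.089
outer loop
vertex -2.511 2.341 -2.474
vertex -2.819 2.167 -4.504
vertex -2.253 2.848 -2.755
endloop
endfacet
facet normal 0.289 0.348 0.892
outer loop
vertex -2.511 2.341 -2.474
vertex -2.253 2.848 -2.755
vertex -3.047 2.971 -2.546
endloop
endfacet
facet normal -0.708 0.704 -0.056
outer loop
vertex 0.9 0.778 2.883
vertex 1.619 1.608 4.232
vertex 1.96 1.751 1.72
endloop
endfacet
facet normal -0.413 -0.477 -0.776
outer loop
vertex 2.561 1.152 1.768
vertex 0.9 0.778 2.883
vertex 1.96 1.751 1.72
endloop
endfacet
facet normal -0.708 0.704 -0.056
outer loop
vertex 1.96 1.751 1.72
vertex 1.619 1.608 4.232
vertex 2.679 2.581 3.07
endloop
endfacet
facet normal 0.574 0.525 -0.628
outer loop
vertex 2.679 2.581 3.07
vertex 2.561 1.152 1.768
vertex 1.96 1.751 1.72
endloop
endfacet
facet normal -0.574 -0.525 0.629
outer loop
vertex 0.9 0.778 2.883
vertex 2.22 1.009 4.28
vertex 1.619 1.608 4.232
endloop
endfacet
facet normal -0.414 -0.476 -0.776
outer loop
vertex 1.501 0.179 2.93
vertex 0.9 0.778 2.883
vertex 2.561 1.152 1.768
endloop
endfacet
facet normal -0.573 -0.526 0.629
outer loop
vertex 1.501 0.179 2.93
vertex 2.22 1.009 4.28
vertex 0.9 0.778 2.883
endloop
endfacet
facet normal 0.413 0.477 0.776
outer loop
vertex 1.619 1.608 4.232
vertex 2.22 1.009 4.28
vertex 2.679 2.581 3.07
endloop
endfacet
facet normal 0.573 0.526 -0.629
outer loop
vertex 3.28 1.982 3.117
vertex 2.561 1.152 1.768
vertex 2.679 2.581 3.07
endloop
endfacet
facet normal 0.414 0.476 0.776
outer loop
vertex 2.679 2.581 3.07
vertex 2.22 1.009 4.28
vertex 3.28 1.982 3.117
endloop
endfacet
facet normal 0.708 -0.704 0.056
outer loop
vertex 3.28 1.982 3.117
vertex 1.501 0.179 2.93
vertex 2.561 1.152 1.768
endloop
endfacet
facet normal 0.708 -0.704 0.056
outer loop
vertex 2.22 1.009 4.28
vertex 1.501 0.179 2.93
vertex 3.28 1.982 3.117
endloop
endfacet

endsolid
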